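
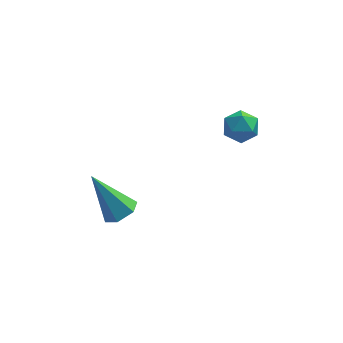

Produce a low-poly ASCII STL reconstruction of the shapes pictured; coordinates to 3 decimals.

solid 
facet normal -0.014 0.995 -0.099
outer loop
vertex 1.546 -0.367 0.294
vertex 0.801 -0.374 0.326
vertex 1.2 -0.306 0.952
endloop
endfacet
facet normal 0.580 0.781 0.233
outer loop
vertex 1.546 -0.367 0.294
vertex 1.2 -0.306 0.952
vertex 1.806 -0.737 0.888
endloop
endfacet
facet normal 0.923 0.328 -0.200
outer loop
vertex 1.546 -0.367 0.294
vertex 1.806 -0.737 0.888
vertex 1.781 -1.072 0.221
endloop
endfacet
facet normal 0.542 0.263 -0.798
outer loop
vertex 1.546 -0.367 0.294
vertex 1.781 -1.072 0.221
vertex 1.159 -0.847 -0.127
endloop
endfacet
facet normal -0.038 0.676 -0.736
outer loop
vertex 1.546 -0.367 0.294
vertex 1.159 -0.847 -0.127
vertex 0.801 -0.374 0.326
endloop
endfacet
facet normal 0.388 0.423 0.819
outer loop
vertex 1.806 -0.737 0.888
vertex 1.2 -0.306 0.952
vertex 1.221 -0.973 1.287
endloop
endfacet
facet normal -0.572 0.770 0.281
outer loop
vertex 1.2 -0.306 0.952
vertex 0.801 -0.374 0.326
vertex 0.599 -0.748 0.939
endloop
endfacet
facet normal -0.613 0.253 -0.749
outer loop
vertex 0.801 -0.374 0.326
vertex 1.159 -0.847 -0.127
vertex 0.574 -1.083 0.272
endloop
endfacet
facet normal 0.325 -0.416 -0.849
outer loop
vertex 1.159 -0.847 -0.127
vertex 1.781 -1.072 0.221
vertex 1.18 -1.514 0.208
endloop
endfacet
facet normal 0.943 -0.311 0.121
outer loop
vertex 1.781 -1.072 0.221
vertex 1.806 -0.737 0.888
vertex 1.579 -1.446 0.834
endloop
endfacet
facet normal -0.542 -0.263 0.798
outer loop
vertex 0.834 -1.453 0.866
vertex 1.221 -0.973 1.287
vertex 0.599 -0.748 0.939
endloop
endfacet
facet normal -0.923 -0.328 0.200
outer loop
vertex 0.834 -1.453 0.866
vertex 0.599 -0.748 0.939
vertex 0.574 -1.083 0.272
endloop
endfacet
facet normal -0.580 -0.781 -0.233
outer loop
vertex 0.834 -1.453 0.866
vertex 0.574 -1.083 0.272
vertex 1.18 -1.514 0.208
endloop
endfacet
facet normal 0.014 -0.995 0.099
outer loop
vertex 0.834 -1.453 0.866
vertex 1.18 -1.514 0.208
vertex 1.579 -1.446 0.834
endloop
endfacet
facet normal 0.038 -0.676 0.736
outer loop
vertex 0.834 -1.453 0.866
vertex 1.579 -1.446 0.834
vertex 1.221 -0.973 1.287
endloop
endfacet
facet normal -0.325 0.416 0.849
outer loop
vertex 0.599 -0.748 0.939
vertex 1.221 -0.973 1.287
vertex 1.2 -0.306 0.952
endloop
endfacet
facet normal -0.943 0.311 -0.121
outer loop
vertex 0.574 -1.083 0.272
vertex 0.599 -0.748 0.939
vertex 0.801 -0.374 0.326
endloop
endfacet
facet normal -0.388 -0.423 -0.819
outer loop
vertex 1.18 -1.514 0.208
vertex 0.574 -1.083 0.272
vertex 1.159 -0.847 -0.127
endloop
endfacet
facet normal 0.572 -0.770 -0.281
outer loop
vertex 1.579 -1.446 0.834
vertex 1.18 -1.514 0.208
vertex 1.781 -1.072 0.221
endloop
endfacet
facet normal 0.613 -0.253 0.749
outer loop
vertex 1.221 -0.973 1.287
vertex 1.579 -1.446 0.834
vertex 1.806 -0.737 0.888
endloop
endfacet
facet normal 0.519 -0.277 -0.809
outer loop
vertex -2.556 -3.615 -1.031
vertex -3.118 -3.924 -1.286
vertex -2.992 -3.261 -1.432
endloop
endfacet
facet normal 0.401 0.858 0.322
outer loop
vertex -2.556 -3.615 -1.031
vertex -2.992 -3.261 -1.432
vertex -4.142 -3.376 0.306
endloop
endfacet
facet normal 0.520 -0.277 -0.808
outer loop
vertex -2.992 -3.261 -1.432
vertex -3.118 -3.924 -1.286
vertex -3.554 -3.57 -1.688
endloop
endfacet
facet normal -0.398 0.894 -0.204
outer loop
vertex -2.992 -3.261 -1.432
vertex -3.554 -3.57 -1.688
vertex -4.142 -3.376 0.306
endloop
endfacet
facet normal 0.519 -0.278 -0.808
outer loop
vertex -3.554 -3.57 -1.688
vertex -3.118 -3.924 -1.286
vertex -3.68 -4.232 -1.541
endloop
endfacet
facet normal -0.950 0.116 -0.291
outer loop
vertex -3.554 -3.57 -1.688
vertex -3.68 -4.232 -1.541
vertex -4.142 -3.376 0.306
endloop
endfacet
facet normal 0.519 -0.278 -0.808
outer loop
vertex -3.68 -4.232 -1.541
vertex -3.118 -3.924 -1.286
vertex -3.245 -4.586 -1.14
endloop
endfacet
facet normal -0.702 -0.696 0.147
outer loop
vertex -3.68 -4.232 -1.541
vertex -3.245 -4.586 -1.14
vertex -4.142 -3.376 0.306
endloop
endfacet
facet normal 0.521 -0.278 -0.807
outer loop
vertex -3.245 -4.586 -1.14
vertex -3.118 -3.924 -1.286
vertex -2.683 -4.277 -0.884
endloop
endfacet
facet normal 0.096 -0.733 0.673
outer loop
vertex -3.245 -4.586 -1.14
vertex -2.683 -4.277 -0.884
vertex -4.142 -3.376 0.306
endloop
endfacet
facet normal 0.520 -0.279 -0.807
outer loop
vertex -2.683 -4.277 -0.884
vertex -3.118 -3.924 -1.286
vertex -2.556 -3.615 -1.031
endloop
endfacet
facet normal 0.648 0.045 0.760
outer loop
vertex -2.683 -4.277 -0.884
vertex -2.556 -3.615 -1.031
vertex -4.142 -3.376 0.306
endloop
endfacet

endsolid


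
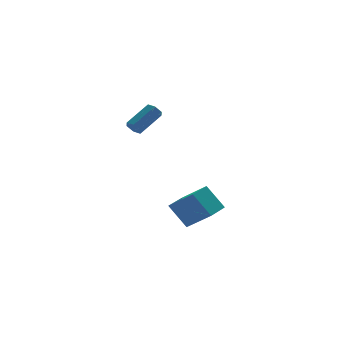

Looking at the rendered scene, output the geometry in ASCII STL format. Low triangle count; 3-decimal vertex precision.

solid 
facet normal -0.800 -0.207 -0.563
outer loop
vertex -3.168 -1.311 1.907
vertex -3.474 -1.168 2.289
vertex -3.32 -0.825 1.944
endloop
endfacet
facet normal 0.520 0.225 -0.824
outer loop
vertex -3.168 -1.311 1.907
vertex -3.32 -0.825 1.944
vertex -1.8 -0.955 2.869
endloop
endfacet
facet normal 0.520 0.226 -0.823
outer loop
vertex -1.8 -0.955 2.869
vertex -3.32 -0.825 1.944
vertex -1.952 -0.47 2.906
endloop
endfacet
facet normal 0.800 0.208 0.563
outer loop
vertex -1.8 -0.955 2.869
vertex -1.952 -0.47 2.906
vertex -2.106 -0.812 3.251
endloop
endfacet
facet normal -0.800 -0.207 -0.563
outer loop
vertex -3.32 -0.825 1.944
vertex -3.474 -1.168 2.289
vertex -3.626 -0.682 2.326
endloop
endfacet
facet normal 0.002 0.937 -0.349
outer loop
vertex -3.32 -0.825 1.944
vertex -3.626 -0.682 2.326
vertex -1.952 -0.47 2.906
endloop
endfacet
facet normal 0.002 0.937 -0.349
outer loop
vertex -1.952 -0.47 2.906
vertex -3.626 -0.682 2.326
vertex -2.258 -0.327 3.288
endloop
endfacet
facet normal 0.800 0.208 0.563
outer loop
vertex -1.952 -0.47 2.906
vertex -2.258 -0.327 3.288
vertex -2.106 -0.812 3.251
endloop
endfacet
facet normal -0.800 -0.207 -0.563
outer loop
vertex -3.626 -0.682 2.326
vertex -3.474 -1.168 2.289
vertex -3.78 -1.025 2.671
endloop
endfacet
facet normal -0.519 0.711 0.475
outer loop
vertex -3.626 -0.682 2.326
vertex -3.78 -1.025 2.671
vertex -2.258 -0.327 3.288
endloop
endfacet
facet normal -0.519 0.712 0.474
outer loop
vertex -2.258 -0.327 3.288
vertex -3.78 -1.025 2.671
vertex -2.412 -0.669 3.633
endloop
endfacet
facet normal 0.800 0.208 0.563
outer loop
vertex -2.258 -0.327 3.288
vertex -2.412 -0.669 3.633
vertex -2.106 -0.812 3.251
endloop
endfacet
facet normal -0.800 -0.208 -0.563
outer loop
vertex -3.78 -1.025 2.671
vertex -3.474 -1.168 2.289
vertex -3.628 -1.51 2.634
endloop
endfacet
facet normal -0.520 -0.226 0.824
outer loop
vertex -3.78 -1.025 2.671
vertex -3.628 -1.51 2.634
vertex -2.412 -0.669 3.633
endloop
endfacet
facet normal -0.521 -0.226 0.823
outer loop
vertex -2.412 -0.669 3.633
vertex -3.628 -1.51 2.634
vertex -2.26 -1.155 3.596
endloop
endfacet
facet normal 0.800 0.207 0.563
outer loop
vertex -2.412 -0.669 3.633
vertex -2.26 -1.155 3.596
vertex -2.106 -0.812 3.251
endloop
endfacet
facet normal -0.800 -0.208 -0.563
outer loop
vertex -3.628 -1.51 2.634
vertex -3.474 -1.168 2.289
vertex -3.322 -1.653 2.252
endloop
endfacet
facet normal -0.002 -0.937 0.349
outer loop
vertex -3.628 -1.51 2.634
vertex -3.322 -1.653 2.252
vertex -2.26 -1.155 3.596
endloop
endfacet
facet normal -0.002 -0.937 0.349
outer loop
vertex -2.26 -1.155 3.596
vertex -3.322 -1.653 2.252
vertex -1.954 -1.298 3.214
endloop
endfacet
facet normal 0.800 0.207 0.563
outer loop
vertex -2.26 -1.155 3.596
vertex -1.954 -1.298 3.214
vertex -2.106 -0.812 3.251
endloop
endfacet
facet normal -0.800 -0.208 -0.563
outer loop
vertex -3.322 -1.653 2.252
vertex -3.474 -1.168 2.289
vertex -3.168 -1.311 1.907
endloop
endfacet
facet normal 0.518 -0.712 -0.474
outer loop
vertex -3.322 -1.653 2.252
vertex -3.168 -1.311 1.907
vertex -1.954 -1.298 3.214
endloop
endfacet
facet normal 0.519 -0.711 -0.475
outer loop
vertex -1.954 -1.298 3.214
vertex -3.168 -1.311 1.907
vertex -1.8 -0.955 2.869
endloop
endfacet
facet normal 0.800 0.207 0.563
outer loop
vertex -1.954 -1.298 3.214
vertex -1.8 -0.955 2.869
vertex -2.106 -0.812 3.251
endloop
endfacet
facet normal -0.426 0.671 -0.607
outer loop
vertex -1.402 -0.942 -3.574
vertex -0.151 -0.082 -3.502
vertex -0.764 -1.757 -4.923
endloop
endfacet
facet normal -0.823 -0.566 -0.048
outer loop
vertex 0.011 -2.978 -3.818
vertex -1.402 -0.942 -3.574
vertex -0.764 -1.757 -4.923
endloop
endfacet
facet normal -0.426 0.671 -0.607
outer loop
vertex -0.764 -1.757 -4.923
vertex -0.151 -0.082 -3.502
vertex 0.487 -0.897 -4.85
endloop
endfacet
facet normal 0.376 -0.479 -0.793
outer loop
vertex 0.487 -0.897 -4.85
vertex 0.011 -2.978 -3.818
vertex -0.764 -1.757 -4.923
endloop
endfacet
facet normal -0.375 0.480 0.793
outer loop
vertex -1.402 -0.942 -3.574
vertex 0.624 -1.303 -2.397
vertex -0.151 -0.082 -3.502
endloop
endfacet
facet normal -0.823 -0.566 -0.048
outer loop
vertex -0.627 -2.163 -2.47
vertex -1.402 -0.942 -3.574
vertex 0.011 -2.978 -3.818
endloop
endfacet
facet normal -0.376 0.479 0.793
outer loop
vertex -0.627 -2.163 -2.47
vertex 0.624 -1.303 -2.397
vertex -1.402 -0.942 -3.574
endloop
endfacet
facet normal 0.823 0.566 0.048
outer loop
vertex -0.151 -0.082 -3.502
vertex 0.624 -1.303 -2.397
vertex 0.487 -0.897 -4.85
endloop
endfacet
facet normal 0.375 -0.479 -0.793
outer loop
vertex 1.262 -2.118 -3.746
vertex 0.011 -2.978 -3.818
vertex 0.487 -0.897 -4.85
endloop
endfacet
facet normal 0.823 0.566 0.048
outer loop
vertex 0.487 -0.897 -4.85
vertex 0.624 -1.303 -2.397
vertex 1.262 -2.118 -3.746
endloop
endfacet
facet normal 0.426 -0.671 0.607
outer loop
vertex 1.262 -2.118 -3.746
vertex -0.627 -2.163 -2.47
vertex 0.011 -2.978 -3.818
endloop
endfacet
facet normal 0.426 -0.671 0.607
outer loop
vertex 0.624 -1.303 -2.397
vertex -0.627 -2.163 -2.47
vertex 1.262 -2.118 -3.746
endloop
endfacet

endsolid


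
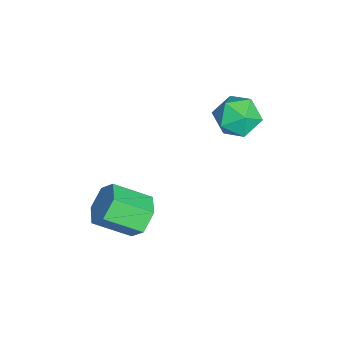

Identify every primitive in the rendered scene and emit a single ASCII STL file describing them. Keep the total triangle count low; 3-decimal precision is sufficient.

solid 
facet normal -0.094 0.845 -0.526
outer loop
vertex 1.959 -0.796 -1.585
vertex 1.567 -1.353 -2.41
vertex 0.905 -0.963 -1.665
endloop
endfacet
facet normal -0.145 0.511 0.847
outer loop
vertex 1.959 -0.796 -1.585
vertex 0.905 -0.963 -1.665
vertex 2.145 -2.47 -0.544
endloop
endfacet
facet normal -0.146 0.510 0.848
outer loop
vertex 2.145 -2.47 -0.544
vertex 0.905 -0.963 -1.665
vertex 1.091 -2.637 -0.625
endloop
endfacet
facet normal 0.094 -0.845 0.526
outer loop
vertex 2.145 -2.47 -0.544
vertex 1.091 -2.637 -0.625
vertex 1.753 -3.027 -1.37
endloop
endfacet
facet normal -0.094 0.845 -0.526
outer loop
vertex 0.905 -0.963 -1.665
vertex 1.567 -1.353 -2.41
vertex 0.513 -1.52 -2.491
endloop
endfacet
facet normal -0.926 0.120 0.359
outer loop
vertex 0.905 -0.963 -1.665
vertex 0.513 -1.52 -2.491
vertex 1.091 -2.637 -0.625
endloop
endfacet
facet normal -0.926 0.120 0.359
outer loop
vertex 1.091 -2.637 -0.625
vertex 0.513 -1.52 -2.491
vertex 0.699 -3.194 -1.45
endloop
endfacet
facet normal 0.094 -0.845 0.526
outer loop
vertex 1.091 -2.637 -0.625
vertex 0.699 -3.194 -1.45
vertex 1.753 -3.027 -1.37
endloop
endfacet
facet normal -0.094 0.845 -0.526
outer loop
vertex 0.513 -1.52 -2.491
vertex 1.567 -1.353 -2.41
vertex 1.175 -1.91 -3.236
endloop
endfacet
facet normal -0.780 -0.391 -0.489
outer loop
vertex 0.513 -1.52 -2.491
vertex 1.175 -1.91 -3.236
vertex 0.699 -3.194 -1.45
endloop
endfacet
facet normal -0.780 -0.391 -0.489
outer loop
vertex 0.699 -3.194 -1.45
vertex 1.175 -1.91 -3.236
vertex 1.361 -3.584 -2.195
endloop
endfacet
facet normal 0.094 -0.845 0.526
outer loop
vertex 0.699 -3.194 -1.45
vertex 1.361 -3.584 -2.195
vertex 1.753 -3.027 -1.37
endloop
endfacet
facet normal -0.094 0.845 -0.526
outer loop
vertex 1.175 -1.91 -3.236
vertex 1.567 -1.353 -2.41
vertex 2.229 -1.743 -3.155
endloop
endfacet
facet normal 0.146 -0.511 -0.847
outer loop
vertex 1.175 -1.91 -3.236
vertex 2.229 -1.743 -3.155
vertex 1.361 -3.584 -2.195
endloop
endfacet
facet normal 0.145 -0.510 -0.848
outer loop
vertex 1.361 -3.584 -2.195
vertex 2.229 -1.743 -3.155
vertex 2.415 -3.417 -2.115
endloop
endfacet
facet normal 0.094 -0.845 0.526
outer loop
vertex 1.361 -3.584 -2.195
vertex 2.415 -3.417 -2.115
vertex 1.753 -3.027 -1.37
endloop
endfacet
facet normal -0.094 0.845 -0.526
outer loop
vertex 2.229 -1.743 -3.155
vertex 1.567 -1.353 -2.41
vertex 2.621 -1.186 -2.33
endloop
endfacet
facet normal 0.926 -0.120 -0.359
outer loop
vertex 2.229 -1.743 -3.155
vertex 2.621 -1.186 -2.33
vertex 2.415 -3.417 -2.115
endloop
endfacet
facet normal 0.926 -0.120 -0.358
outer loop
vertex 2.415 -3.417 -2.115
vertex 2.621 -1.186 -2.33
vertex 2.807 -2.86 -1.289
endloop
endfacet
facet normal 0.094 -0.845 0.526
outer loop
vertex 2.415 -3.417 -2.115
vertex 2.807 -2.86 -1.289
vertex 1.753 -3.027 -1.37
endloop
endfacet
facet normal -0.094 0.845 -0.526
outer loop
vertex 2.621 -1.186 -2.33
vertex 1.567 -1.353 -2.41
vertex 1.959 -0.796 -1.585
endloop
endfacet
facet normal 0.780 0.391 0.489
outer loop
vertex 2.621 -1.186 -2.33
vertex 1.959 -0.796 -1.585
vertex 2.807 -2.86 -1.289
endloop
endfacet
facet normal 0.780 0.391 0.489
outer loop
vertex 2.807 -2.86 -1.289
vertex 1.959 -0.796 -1.585
vertex 2.145 -2.47 -0.544
endloop
endfacet
facet normal 0.094 -0.845 0.526
outer loop
vertex 2.807 -2.86 -1.289
vertex 2.145 -2.47 -0.544
vertex 1.753 -3.027 -1.37
endloop
endfacet
facet normal -0.419 0.864 0.280
outer loop
vertex -2.196 3.097 2.055
vertex -1.677 3.011 3.097
vertex -1.136 3.558 2.219
endloop
endfacet
facet normal -0.305 0.852 -0.425
outer loop
vertex -2.196 3.097 2.055
vertex -1.136 3.558 2.219
vertex -1.376 2.981 1.233
endloop
endfacet
facet normal -0.656 0.293 -0.696
outer loop
vertex -2.196 3.097 2.055
vertex -1.376 2.981 1.233
vertex -2.064 2.078 1.502
endloop
endfacet
facet normal -0.986 -0.042 -0.159
outer loop
vertex -2.196 3.097 2.055
vertex -2.064 2.078 1.502
vertex -2.25 2.096 2.654
endloop
endfacet
facet normal -0.840 0.311 0.444
outer loop
vertex -2.196 3.097 2.055
vertex -2.25 2.096 2.654
vertex -1.677 3.011 3.097
endloop
endfacet
facet normal 0.392 0.749 -0.534
outer loop
vertex -1.376 2.981 1.233
vertex -1.136 3.558 2.219
vertex -0.35 2.824 1.766
endloop
endfacet
facet normal 0.209 0.767 0.607
outer loop
vertex -1.136 3.558 2.219
vertex -1.677 3.011 3.097
vertex -0.536 2.842 2.918
endloop
endfacet
facet normal -0.472 -0.126 0.872
outer loop
vertex -1.677 3.011 3.097
vertex -2.25 2.096 2.654
vertex -1.224 1.939 3.187
endloop
endfacet
facet normal -0.710 -0.696 -0.104
outer loop
vertex -2.25 2.096 2.654
vertex -2.064 2.078 1.502
vertex -1.464 1.362 2.201
endloop
endfacet
facet normal -0.176 -0.156 -0.972
outer loop
vertex -2.064 2.078 1.502
vertex -1.376 2.981 1.233
vertex -0.923 1.909 1.323
endloop
endfacet
facet normal 0.986 0.042 0.159
outer loop
vertex -0.404 1.823 2.365
vertex -0.35 2.824 1.766
vertex -0.536 2.842 2.918
endloop
endfacet
facet normal 0.656 -0.293 0.696
outer loop
vertex -0.404 1.823 2.365
vertex -0.536 2.842 2.918
vertex -1.224 1.939 3.187
endloop
endfacet
facet normal 0.305 -0.852 0.425
outer loop
vertex -0.404 1.823 2.365
vertex -1.224 1.939 3.187
vertex -1.464 1.362 2.201
endloop
endfacet
facet normal 0.419 -0.864 -0.280
outer loop
vertex -0.404 1.823 2.365
vertex -1.464 1.362 2.201
vertex -0.923 1.909 1.323
endloop
endfacet
facet normal 0.840 -0.311 -0.444
outer loop
vertex -0.404 1.823 2.365
vertex -0.923 1.909 1.323
vertex -0.35 2.824 1.766
endloop
endfacet
facet normal 0.710 0.696 0.104
outer loop
vertex -0.536 2.842 2.918
vertex -0.35 2.824 1.766
vertex -1.136 3.558 2.219
endloop
endfacet
facet normal 0.176 0.156 0.972
outer loop
vertex -1.224 1.939 3.187
vertex -0.536 2.842 2.918
vertex -1.677 3.011 3.097
endloop
endfacet
facet normal -0.392 -0.749 0.534
outer loop
vertex -1.464 1.362 2.201
vertex -1.224 1.939 3.187
vertex -2.25 2.096 2.654
endloop
endfacet
facet normal -0.209 -0.767 -0.607
outer loop
vertex -0.923 1.909 1.323
vertex -1.464 1.362 2.201
vertex -2.064 2.078 1.502
endloop
endfacet
facet normal 0.472 0.126 -0.872
outer loop
vertex -0.35 2.824 1.766
vertex -0.923 1.909 1.323
vertex -1.376 2.981 1.233
endloop
endfacet

endsolid


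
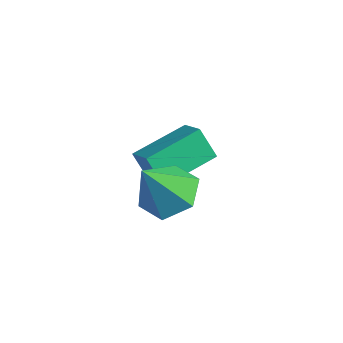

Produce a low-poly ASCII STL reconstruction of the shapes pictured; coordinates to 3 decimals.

solid 
facet normal -0.842 0.194 -0.503
outer loop
vertex -0.939 1.961 -1.423
vertex -0.773 3.652 -1.048
vertex -0.393 2.099 -2.285
endloop
endfacet
facet normal -0.096 -0.972 -0.216
outer loop
vertex 0.433 1.908 -1.792
vertex -0.939 1.961 -1.423
vertex -0.393 2.099 -2.285
endloop
endfacet
facet normal -0.842 0.195 -0.503
outer loop
vertex -0.393 2.099 -2.285
vertex -0.773 3.652 -1.048
vertex -0.226 3.789 -1.91
endloop
endfacet
facet normal 0.530 0.133 -0.837
outer loop
vertex -0.226 3.789 -1.91
vertex 0.433 1.908 -1.792
vertex -0.393 2.099 -2.285
endloop
endfacet
facet normal -0.531 -0.134 0.837
outer loop
vertex -0.939 1.961 -1.423
vertex 0.053 3.461 -0.555
vertex -0.773 3.652 -1.048
endloop
endfacet
facet normal -0.095 -0.972 -0.215
outer loop
vertex -0.114 1.771 -0.93
vertex -0.939 1.961 -1.423
vertex 0.433 1.908 -1.792
endloop
endfacet
facet normal -0.531 -0.133 0.837
outer loop
vertex -0.114 1.771 -0.93
vertex 0.053 3.461 -0.555
vertex -0.939 1.961 -1.423
endloop
endfacet
facet normal 0.096 0.972 0.215
outer loop
vertex -0.773 3.652 -1.048
vertex 0.053 3.461 -0.555
vertex -0.226 3.789 -1.91
endloop
endfacet
facet normal 0.531 0.133 -0.837
outer loop
vertex 0.599 3.599 -1.417
vertex 0.433 1.908 -1.792
vertex -0.226 3.789 -1.91
endloop
endfacet
facet normal 0.095 0.972 0.216
outer loop
vertex -0.226 3.789 -1.91
vertex 0.053 3.461 -0.555
vertex 0.599 3.599 -1.417
endloop
endfacet
facet normal 0.842 -0.194 0.503
outer loop
vertex 0.599 3.599 -1.417
vertex -0.114 1.771 -0.93
vertex 0.433 1.908 -1.792
endloop
endfacet
facet normal 0.842 -0.195 0.502
outer loop
vertex 0.053 3.461 -0.555
vertex -0.114 1.771 -0.93
vertex 0.599 3.599 -1.417
endloop
endfacet
facet normal 0.035 0.522 -0.852
outer loop
vertex 2.95 -0.224 0.017
vertex 2.467 0.392 0.374
vertex 3.324 0.429 0.432
endloop
endfacet
facet normal 0.795 -0.576 0.191
outer loop
vertex 2.95 -0.224 0.017
vertex 3.324 0.429 0.432
vertex 2.413 -0.412 1.686
endloop
endfacet
facet normal 0.035 0.522 -0.852
outer loop
vertex 3.324 0.429 0.432
vertex 2.467 0.392 0.374
vertex 2.842 1.045 0.789
endloop
endfacet
facet normal 0.729 0.190 0.657
outer loop
vertex 3.324 0.429 0.432
vertex 2.842 1.045 0.789
vertex 2.413 -0.412 1.686
endloop
endfacet
facet normal 0.035 0.522 -0.852
outer loop
vertex 2.842 1.045 0.789
vertex 2.467 0.392 0.374
vertex 1.984 1.007 0.731
endloop
endfacet
facet normal -0.081 0.540 0.838
outer loop
vertex 2.842 1.045 0.789
vertex 1.984 1.007 0.731
vertex 2.413 -0.412 1.686
endloop
endfacet
facet normal 0.035 0.522 -0.852
outer loop
vertex 1.984 1.007 0.731
vertex 2.467 0.392 0.374
vertex 1.61 0.354 0.315
endloop
endfacet
facet normal -0.825 0.122 0.551
outer loop
vertex 1.984 1.007 0.731
vertex 1.61 0.354 0.315
vertex 2.413 -0.412 1.686
endloop
endfacet
facet normal 0.036 0.522 -0.852
outer loop
vertex 1.61 0.354 0.315
vertex 2.467 0.392 0.374
vertex 2.093 -0.262 -0.042
endloop
endfacet
facet normal -0.760 -0.645 0.085
outer loop
vertex 1.61 0.354 0.315
vertex 2.093 -0.262 -0.042
vertex 2.413 -0.412 1.686
endloop
endfacet
facet normal 0.036 0.522 -0.852
outer loop
vertex 2.093 -0.262 -0.042
vertex 2.467 0.392 0.374
vertex 2.95 -0.224 0.017
endloop
endfacet
facet normal 0.051 -0.994 -0.096
outer loop
vertex 2.093 -0.262 -0.042
vertex 2.95 -0.224 0.017
vertex 2.413 -0.412 1.686
endloop
endfacet

endsolid


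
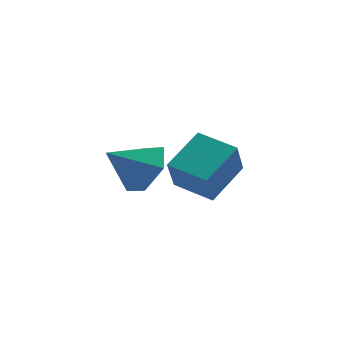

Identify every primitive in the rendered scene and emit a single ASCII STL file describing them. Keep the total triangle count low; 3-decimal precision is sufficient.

solid 
facet normal 0.795 -0.068 -0.602
outer loop
vertex -0.36 -0.714 -1.724
vertex -0.881 -0.774 -2.405
vertex -0.611 -0.003 -2.136
endloop
endfacet
facet normal 0.059 0.516 0.855
outer loop
vertex -0.36 -0.714 -1.724
vertex -0.611 -0.003 -2.136
vertex -1.899 -0.686 -1.635
endloop
endfacet
facet normal 0.796 -0.069 -0.602
outer loop
vertex -0.611 -0.003 -2.136
vertex -0.881 -0.774 -2.405
vertex -1.132 -0.062 -2.818
endloop
endfacet
facet normal -0.389 0.895 0.220
outer loop
vertex -0.611 -0.003 -2.136
vertex -1.132 -0.062 -2.818
vertex -1.899 -0.686 -1.635
endloop
endfacet
facet normal 0.796 -0.069 -0.602
outer loop
vertex -1.132 -0.062 -2.818
vertex -0.881 -0.774 -2.405
vertex -1.402 -0.833 -3.087
endloop
endfacet
facet normal -0.848 0.413 -0.332
outer loop
vertex -1.132 -0.062 -2.818
vertex -1.402 -0.833 -3.087
vertex -1.899 -0.686 -1.635
endloop
endfacet
facet normal 0.796 -0.069 -0.602
outer loop
vertex -1.402 -0.833 -3.087
vertex -0.881 -0.774 -2.405
vertex -1.151 -1.545 -2.674
endloop
endfacet
facet normal -0.859 -0.447 -0.249
outer loop
vertex -1.402 -0.833 -3.087
vertex -1.151 -1.545 -2.674
vertex -1.899 -0.686 -1.635
endloop
endfacet
facet normal 0.795 -0.068 -0.602
outer loop
vertex -1.151 -1.545 -2.674
vertex -0.881 -0.774 -2.405
vertex -0.63 -1.485 -1.993
endloop
endfacet
facet normal -0.411 -0.826 0.387
outer loop
vertex -1.151 -1.545 -2.674
vertex -0.63 -1.485 -1.993
vertex -1.899 -0.686 -1.635
endloop
endfacet
facet normal 0.795 -0.068 -0.602
outer loop
vertex -0.63 -1.485 -1.993
vertex -0.881 -0.774 -2.405
vertex -0.36 -0.714 -1.724
endloop
endfacet
facet normal 0.048 -0.344 0.938
outer loop
vertex -0.63 -1.485 -1.993
vertex -0.36 -0.714 -1.724
vertex -1.899 -0.686 -1.635
endloop
endfacet
facet normal -0.580 0.807 0.109
outer loop
vertex 0.309 1.027 -3.594
vertex 1.454 1.769 -2.996
vertex 0.638 1.413 -4.704
endloop
endfacet
facet normal -0.769 -0.498 -0.401
outer loop
vertex 1.386 0.371 -4.844
vertex 0.309 1.027 -3.594
vertex 0.638 1.413 -4.704
endloop
endfacet
facet normal -0.580 0.807 0.109
outer loop
vertex 0.638 1.413 -4.704
vertex 1.454 1.769 -2.996
vertex 1.783 2.155 -4.105
endloop
endfacet
facet normal 0.271 0.316 -0.909
outer loop
vertex 1.783 2.155 -4.105
vertex 1.386 0.371 -4.844
vertex 0.638 1.413 -4.704
endloop
endfacet
facet normal -0.270 -0.316 0.909
outer loop
vertex 0.309 1.027 -3.594
vertex 2.202 0.727 -3.136
vertex 1.454 1.769 -2.996
endloop
endfacet
facet normal -0.769 -0.498 -0.401
outer loop
vertex 1.057 -0.015 -3.735
vertex 0.309 1.027 -3.594
vertex 1.386 0.371 -4.844
endloop
endfacet
facet normal -0.270 -0.317 0.909
outer loop
vertex 1.057 -0.015 -3.735
vertex 2.202 0.727 -3.136
vertex 0.309 1.027 -3.594
endloop
endfacet
facet normal 0.769 0.498 0.401
outer loop
vertex 1.454 1.769 -2.996
vertex 2.202 0.727 -3.136
vertex 1.783 2.155 -4.105
endloop
endfacet
facet normal 0.270 0.317 -0.909
outer loop
vertex 2.531 1.113 -4.246
vertex 1.386 0.371 -4.844
vertex 1.783 2.155 -4.105
endloop
endfacet
facet normal 0.769 0.498 0.401
outer loop
vertex 1.783 2.155 -4.105
vertex 2.202 0.727 -3.136
vertex 2.531 1.113 -4.246
endloop
endfacet
facet normal 0.580 -0.807 -0.109
outer loop
vertex 2.531 1.113 -4.246
vertex 1.057 -0.015 -3.735
vertex 1.386 0.371 -4.844
endloop
endfacet
facet normal 0.580 -0.807 -0.109
outer loop
vertex 2.202 0.727 -3.136
vertex 1.057 -0.015 -3.735
vertex 2.531 1.113 -4.246
endloop
endfacet

endsolid


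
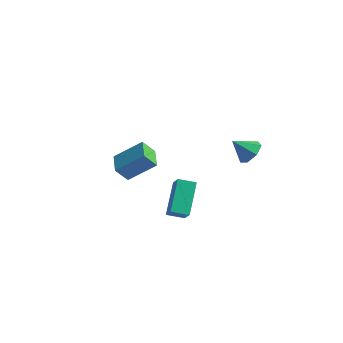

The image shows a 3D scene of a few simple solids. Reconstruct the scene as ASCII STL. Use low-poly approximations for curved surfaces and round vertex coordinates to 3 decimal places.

solid 
facet normal 0.684 0.288 -0.671
outer loop
vertex 4.364 -1.601 3.569
vertex 3.84 -1.177 3.217
vertex 4.31 -0.979 3.781
endloop
endfacet
facet normal 0.292 -0.286 0.913
outer loop
vertex 4.364 -1.601 3.569
vertex 4.31 -0.979 3.781
vertex 3.02 -1.523 4.023
endloop
endfacet
facet normal 0.684 0.288 -0.671
outer loop
vertex 4.31 -0.979 3.781
vertex 3.84 -1.177 3.217
vertex 3.902 -0.506 3.568
endloop
endfacet
facet normal -0.002 0.409 0.912
outer loop
vertex 4.31 -0.979 3.781
vertex 3.902 -0.506 3.568
vertex 3.02 -1.523 4.023
endloop
endfacet
facet normal 0.683 0.288 -0.671
outer loop
vertex 3.902 -0.506 3.568
vertex 3.84 -1.177 3.217
vertex 3.447 -0.539 3.091
endloop
endfacet
facet normal -0.548 0.688 0.475
outer loop
vertex 3.902 -0.506 3.568
vertex 3.447 -0.539 3.091
vertex 3.02 -1.523 4.023
endloop
endfacet
facet normal 0.682 0.288 -0.672
outer loop
vertex 3.447 -0.539 3.091
vertex 3.84 -1.177 3.217
vertex 3.288 -1.052 2.71
endloop
endfacet
facet normal -0.937 0.342 -0.069
outer loop
vertex 3.447 -0.539 3.091
vertex 3.288 -1.052 2.71
vertex 3.02 -1.523 4.023
endloop
endfacet
facet normal 0.682 0.288 -0.672
outer loop
vertex 3.288 -1.052 2.71
vertex 3.84 -1.177 3.217
vertex 3.545 -1.66 2.71
endloop
endfacet
facet normal -0.875 -0.370 -0.311
outer loop
vertex 3.288 -1.052 2.71
vertex 3.545 -1.66 2.71
vertex 3.02 -1.523 4.023
endloop
endfacet
facet normal 0.683 0.287 -0.671
outer loop
vertex 3.545 -1.66 2.71
vertex 3.84 -1.177 3.217
vertex 4.023 -1.904 3.092
endloop
endfacet
facet normal -0.409 -0.910 -0.069
outer loop
vertex 3.545 -1.66 2.71
vertex 4.023 -1.904 3.092
vertex 3.02 -1.523 4.023
endloop
endfacet
facet normal 0.683 0.287 -0.671
outer loop
vertex 4.023 -1.904 3.092
vertex 3.84 -1.177 3.217
vertex 4.364 -1.601 3.569
endloop
endfacet
facet normal 0.110 -0.873 0.476
outer loop
vertex 4.023 -1.904 3.092
vertex 4.364 -1.601 3.569
vertex 3.02 -1.523 4.023
endloop
endfacet
facet normal -0.544 0.837 0.060
outer loop
vertex -3.813 -1.082 -0.231
vertex -2.557 -0.346 0.877
vertex -3.306 -0.693 -1.064
endloop
endfacet
facet normal -0.686 -0.402 -0.606
outer loop
vertex -2.643 -1.714 -1.137
vertex -3.813 -1.082 -0.231
vertex -3.306 -0.693 -1.064
endloop
endfacet
facet normal -0.544 0.837 0.060
outer loop
vertex -3.306 -0.693 -1.064
vertex -2.557 -0.346 0.877
vertex -2.05 0.043 0.044
endloop
endfacet
facet normal 0.483 0.370 -0.793
outer loop
vertex -2.05 0.043 0.044
vertex -2.643 -1.714 -1.137
vertex -3.306 -0.693 -1.064
endloop
endfacet
facet normal -0.483 -0.370 0.793
outer loop
vertex -3.813 -1.082 -0.231
vertex -1.894 -1.367 0.804
vertex -2.557 -0.346 0.877
endloop
endfacet
facet normal -0.686 -0.402 -0.606
outer loop
vertex -3.15 -2.103 -0.304
vertex -3.813 -1.082 -0.231
vertex -2.643 -1.714 -1.137
endloop
endfacet
facet normal -0.483 -0.370 0.793
outer loop
vertex -3.15 -2.103 -0.304
vertex -1.894 -1.367 0.804
vertex -3.813 -1.082 -0.231
endloop
endfacet
facet normal 0.686 0.402 0.606
outer loop
vertex -2.557 -0.346 0.877
vertex -1.894 -1.367 0.804
vertex -2.05 0.043 0.044
endloop
endfacet
facet normal 0.483 0.370 -0.793
outer loop
vertex -1.387 -0.978 -0.029
vertex -2.643 -1.714 -1.137
vertex -2.05 0.043 0.044
endloop
endfacet
facet normal 0.686 0.402 0.606
outer loop
vertex -2.05 0.043 0.044
vertex -1.894 -1.367 0.804
vertex -1.387 -0.978 -0.029
endloop
endfacet
facet normal 0.544 -0.837 -0.060
outer loop
vertex -1.387 -0.978 -0.029
vertex -3.15 -2.103 -0.304
vertex -2.643 -1.714 -1.137
endloop
endfacet
facet normal 0.544 -0.837 -0.060
outer loop
vertex -1.894 -1.367 0.804
vertex -3.15 -2.103 -0.304
vertex -1.387 -0.978 -0.029
endloop
endfacet
facet normal -0.868 -0.428 0.253
outer loop
vertex 0.699 -2.678 1.055
vertex 0.122 -2.082 0.081
vertex 1.102 -4.181 -0.104
endloop
endfacet
facet normal 0.451 -0.466 0.761
outer loop
vertex 1.918 -3.778 -0.341
vertex 0.699 -2.678 1.055
vertex 1.102 -4.181 -0.104
endloop
endfacet
facet normal -0.868 -0.428 0.252
outer loop
vertex 1.102 -4.181 -0.104
vertex 0.122 -2.082 0.081
vertex 0.525 -3.584 -1.078
endloop
endfacet
facet normal 0.209 -0.774 -0.598
outer loop
vertex 0.525 -3.584 -1.078
vertex 1.918 -3.778 -0.341
vertex 1.102 -4.181 -0.104
endloop
endfacet
facet normal -0.209 0.774 0.597
outer loop
vertex 0.699 -2.678 1.055
vertex 0.938 -1.679 -0.156
vertex 0.122 -2.082 0.081
endloop
endfacet
facet normal 0.451 -0.466 0.761
outer loop
vertex 1.515 -2.276 0.818
vertex 0.699 -2.678 1.055
vertex 1.918 -3.778 -0.341
endloop
endfacet
facet normal -0.208 0.774 0.598
outer loop
vertex 1.515 -2.276 0.818
vertex 0.938 -1.679 -0.156
vertex 0.699 -2.678 1.055
endloop
endfacet
facet normal -0.451 0.466 -0.761
outer loop
vertex 0.122 -2.082 0.081
vertex 0.938 -1.679 -0.156
vertex 0.525 -3.584 -1.078
endloop
endfacet
facet normal 0.208 -0.775 -0.597
outer loop
vertex 1.341 -3.182 -1.315
vertex 1.918 -3.778 -0.341
vertex 0.525 -3.584 -1.078
endloop
endfacet
facet normal -0.451 0.466 -0.761
outer loop
vertex 0.525 -3.584 -1.078
vertex 0.938 -1.679 -0.156
vertex 1.341 -3.182 -1.315
endloop
endfacet
facet normal 0.868 0.428 -0.252
outer loop
vertex 1.341 -3.182 -1.315
vertex 1.515 -2.276 0.818
vertex 1.918 -3.778 -0.341
endloop
endfacet
facet normal 0.868 0.427 -0.252
outer loop
vertex 0.938 -1.679 -0.156
vertex 1.515 -2.276 0.818
vertex 1.341 -3.182 -1.315
endloop
endfacet

endsolid


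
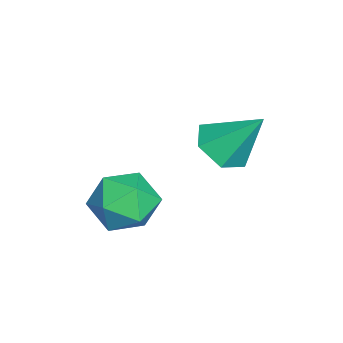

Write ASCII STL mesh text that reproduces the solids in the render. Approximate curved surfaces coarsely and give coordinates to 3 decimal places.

solid 
facet normal -0.120 -0.631 -0.766
outer loop
vertex 1.538 -0.207 1.161
vertex 0.911 0.378 0.777
vertex 1.823 0.462 0.565
endloop
endfacet
facet normal 0.911 -0.022 0.411
outer loop
vertex 1.538 -0.207 1.161
vertex 1.823 0.462 0.565
vertex 1.129 1.522 2.163
endloop
endfacet
facet normal -0.120 -0.631 -0.766
outer loop
vertex 1.823 0.462 0.565
vertex 0.911 0.378 0.777
vertex 1.196 1.047 0.181
endloop
endfacet
facet normal 0.720 0.680 -0.139
outer loop
vertex 1.823 0.462 0.565
vertex 1.196 1.047 0.181
vertex 1.129 1.522 2.163
endloop
endfacet
facet normal -0.121 -0.631 -0.766
outer loop
vertex 1.196 1.047 0.181
vertex 0.911 0.378 0.777
vertex 0.284 0.964 0.393
endloop
endfacet
facet normal -0.142 0.961 -0.235
outer loop
vertex 1.196 1.047 0.181
vertex 0.284 0.964 0.393
vertex 1.129 1.522 2.163
endloop
endfacet
facet normal -0.121 -0.631 -0.766
outer loop
vertex 0.284 0.964 0.393
vertex 0.911 0.378 0.777
vertex -0.001 0.295 0.989
endloop
endfacet
facet normal -0.813 0.540 0.218
outer loop
vertex 0.284 0.964 0.393
vertex -0.001 0.295 0.989
vertex 1.129 1.522 2.163
endloop
endfacet
facet normal -0.120 -0.632 -0.766
outer loop
vertex -0.001 0.295 0.989
vertex 0.911 0.378 0.777
vertex 0.626 -0.29 1.373
endloop
endfacet
facet normal -0.621 -0.162 0.767
outer loop
vertex -0.001 0.295 0.989
vertex 0.626 -0.29 1.373
vertex 1.129 1.522 2.163
endloop
endfacet
facet normal -0.120 -0.632 -0.766
outer loop
vertex 0.626 -0.29 1.373
vertex 0.911 0.378 0.777
vertex 1.538 -0.207 1.161
endloop
endfacet
facet normal 0.241 -0.443 0.863
outer loop
vertex 0.626 -0.29 1.373
vertex 1.538 -0.207 1.161
vertex 1.129 1.522 2.163
endloop
endfacet
facet normal -0.686 0.708 0.169
outer loop
vertex 2.943 -0.983 -0.049
vertex 2.195 -1.591 -0.542
vertex 2.356 -1.689 0.525
endloop
endfacet
facet normal -0.188 0.709 0.680
outer loop
vertex 2.943 -0.983 -0.049
vertex 2.356 -1.689 0.525
vertex 3.418 -1.588 0.714
endloop
endfacet
facet normal 0.445 0.816 0.370
outer loop
vertex 2.943 -0.983 -0.049
vertex 3.418 -1.588 0.714
vertex 3.913 -1.427 -0.236
endloop
endfacet
facet normal 0.339 0.880 -0.332
outer loop
vertex 2.943 -0.983 -0.049
vertex 3.913 -1.427 -0.236
vertex 3.157 -1.429 -1.012
endloop
endfacet
facet normal -0.360 0.813 -0.457
outer loop
vertex 2.943 -0.983 -0.049
vertex 3.157 -1.429 -1.012
vertex 2.195 -1.591 -0.542
endloop
endfacet
facet normal -0.181 0.062 0.982
outer loop
vertex 3.418 -1.588 0.714
vertex 2.356 -1.689 0.525
vertex 2.963 -2.571 0.692
endloop
endfacet
facet normal -0.986 0.060 0.154
outer loop
vertex 2.356 -1.689 0.525
vertex 2.195 -1.591 -0.542
vertex 2.207 -2.573 -0.084
endloop
endfacet
facet normal -0.458 0.231 -0.858
outer loop
vertex 2.195 -1.591 -0.542
vertex 3.157 -1.429 -1.012
vertex 2.702 -2.412 -1.034
endloop
endfacet
facet normal 0.673 0.339 -0.657
outer loop
vertex 3.157 -1.429 -1.012
vertex 3.913 -1.427 -0.236
vertex 3.764 -2.311 -0.845
endloop
endfacet
facet normal 0.845 0.234 0.480
outer loop
vertex 3.913 -1.427 -0.236
vertex 3.418 -1.588 0.714
vertex 3.925 -2.409 0.222
endloop
endfacet
facet normal -0.339 -0.880 0.332
outer loop
vertex 3.177 -3.017 -0.271
vertex 2.963 -2.571 0.692
vertex 2.207 -2.573 -0.084
endloop
endfacet
facet normal -0.445 -0.816 -0.370
outer loop
vertex 3.177 -3.017 -0.271
vertex 2.207 -2.573 -0.084
vertex 2.702 -2.412 -1.034
endloop
endfacet
facet normal 0.188 -0.709 -0.680
outer loop
vertex 3.177 -3.017 -0.271
vertex 2.702 -2.412 -1.034
vertex 3.764 -2.311 -0.845
endloop
endfacet
facet normal 0.686 -0.708 -0.169
outer loop
vertex 3.177 -3.017 -0.271
vertex 3.764 -2.311 -0.845
vertex 3.925 -2.409 0.222
endloop
endfacet
facet normal 0.360 -0.813 0.457
outer loop
vertex 3.177 -3.017 -0.271
vertex 3.925 -2.409 0.222
vertex 2.963 -2.571 0.692
endloop
endfacet
facet normal -0.673 -0.339 0.657
outer loop
vertex 2.207 -2.573 -0.084
vertex 2.963 -2.571 0.692
vertex 2.356 -1.689 0.525
endloop
endfacet
facet normal -0.845 -0.234 -0.480
outer loop
vertex 2.702 -2.412 -1.034
vertex 2.207 -2.573 -0.084
vertex 2.195 -1.591 -0.542
endloop
endfacet
facet normal 0.181 -0.062 -0.982
outer loop
vertex 3.764 -2.311 -0.845
vertex 2.702 -2.412 -1.034
vertex 3.157 -1.429 -1.012
endloop
endfacet
facet normal 0.986 -0.060 -0.154
outer loop
vertex 3.925 -2.409 0.222
vertex 3.764 -2.311 -0.845
vertex 3.913 -1.427 -0.236
endloop
endfacet
facet normal 0.458 -0.231 0.858
outer loop
vertex 2.963 -2.571 0.692
vertex 3.925 -2.409 0.222
vertex 3.418 -1.588 0.714
endloop
endfacet

endsolid


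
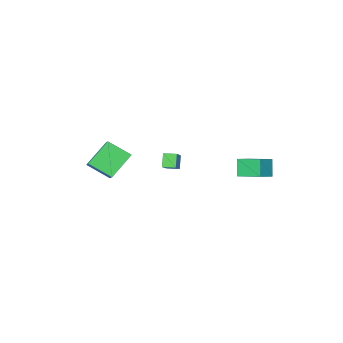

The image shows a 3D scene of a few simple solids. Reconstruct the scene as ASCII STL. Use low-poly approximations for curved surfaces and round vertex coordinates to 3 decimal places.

solid 
facet normal -0.568 0.640 -0.518
outer loop
vertex 2.264 -4.106 -1.719
vertex 2.718 -2.998 -0.849
vertex 3.8 -3.755 -2.968
endloop
endfacet
facet normal -0.307 -0.749 -0.588
outer loop
vertex 4.782 -4.862 -2.071
vertex 2.264 -4.106 -1.719
vertex 3.8 -3.755 -2.968
endloop
endfacet
facet normal -0.568 0.640 -0.518
outer loop
vertex 3.8 -3.755 -2.968
vertex 2.718 -2.998 -0.849
vertex 4.254 -2.647 -2.098
endloop
endfacet
facet normal 0.764 0.175 -0.621
outer loop
vertex 4.254 -2.647 -2.098
vertex 4.782 -4.862 -2.071
vertex 3.8 -3.755 -2.968
endloop
endfacet
facet normal -0.764 -0.175 0.621
outer loop
vertex 2.264 -4.106 -1.719
vertex 3.7 -4.105 0.048
vertex 2.718 -2.998 -0.849
endloop
endfacet
facet normal -0.307 -0.749 -0.588
outer loop
vertex 3.246 -5.213 -0.822
vertex 2.264 -4.106 -1.719
vertex 4.782 -4.862 -2.071
endloop
endfacet
facet normal -0.764 -0.175 0.621
outer loop
vertex 3.246 -5.213 -0.822
vertex 3.7 -4.105 0.048
vertex 2.264 -4.106 -1.719
endloop
endfacet
facet normal 0.307 0.749 0.588
outer loop
vertex 2.718 -2.998 -0.849
vertex 3.7 -4.105 0.048
vertex 4.254 -2.647 -2.098
endloop
endfacet
facet normal 0.764 0.175 -0.621
outer loop
vertex 5.236 -3.754 -1.201
vertex 4.782 -4.862 -2.071
vertex 4.254 -2.647 -2.098
endloop
endfacet
facet normal 0.307 0.749 0.588
outer loop
vertex 4.254 -2.647 -2.098
vertex 3.7 -4.105 0.048
vertex 5.236 -3.754 -1.201
endloop
endfacet
facet normal 0.568 -0.640 0.518
outer loop
vertex 5.236 -3.754 -1.201
vertex 3.246 -5.213 -0.822
vertex 4.782 -4.862 -2.071
endloop
endfacet
facet normal 0.568 -0.640 0.518
outer loop
vertex 3.7 -4.105 0.048
vertex 3.246 -5.213 -0.822
vertex 5.236 -3.754 -1.201
endloop
endfacet
facet normal -0.891 -0.213 -0.401
outer loop
vertex -2.102 2.352 0.155
vertex -2.719 3.836 0.739
vertex -1.761 2.909 -0.899
endloop
endfacet
facet normal 0.361 -0.868 -0.342
outer loop
vertex -0.781 3.144 -0.459
vertex -2.102 2.352 0.155
vertex -1.761 2.909 -0.899
endloop
endfacet
facet normal -0.891 -0.214 -0.400
outer loop
vertex -1.761 2.909 -0.899
vertex -2.719 3.836 0.739
vertex -2.379 4.393 -0.315
endloop
endfacet
facet normal 0.274 0.449 -0.850
outer loop
vertex -2.379 4.393 -0.315
vertex -0.781 3.144 -0.459
vertex -1.761 2.909 -0.899
endloop
endfacet
facet normal -0.274 -0.449 0.851
outer loop
vertex -2.102 2.352 0.155
vertex -1.739 4.071 1.179
vertex -2.719 3.836 0.739
endloop
endfacet
facet normal 0.361 -0.868 -0.342
outer loop
vertex -1.121 2.587 0.595
vertex -2.102 2.352 0.155
vertex -0.781 3.144 -0.459
endloop
endfacet
facet normal -0.274 -0.449 0.851
outer loop
vertex -1.121 2.587 0.595
vertex -1.739 4.071 1.179
vertex -2.102 2.352 0.155
endloop
endfacet
facet normal -0.361 0.867 0.342
outer loop
vertex -2.719 3.836 0.739
vertex -1.739 4.071 1.179
vertex -2.379 4.393 -0.315
endloop
endfacet
facet normal 0.274 0.449 -0.851
outer loop
vertex -1.398 4.628 0.125
vertex -0.781 3.144 -0.459
vertex -2.379 4.393 -0.315
endloop
endfacet
facet normal -0.361 0.868 0.342
outer loop
vertex -2.379 4.393 -0.315
vertex -1.739 4.071 1.179
vertex -1.398 4.628 0.125
endloop
endfacet
facet normal 0.891 0.213 0.400
outer loop
vertex -1.398 4.628 0.125
vertex -1.121 2.587 0.595
vertex -0.781 3.144 -0.459
endloop
endfacet
facet normal 0.891 0.213 0.401
outer loop
vertex -1.739 4.071 1.179
vertex -1.121 2.587 0.595
vertex -1.398 4.628 0.125
endloop
endfacet
facet normal -0.776 0.630 0.027
outer loop
vertex 0.63 -0.811 -0.387
vertex 1.562 0.293 0.652
vertex 0.977 -0.348 -1.191
endloop
endfacet
facet normal -0.524 -0.620 -0.583
outer loop
vertex 1.598 -0.853 -1.212
vertex 0.63 -0.811 -0.387
vertex 0.977 -0.348 -1.191
endloop
endfacet
facet normal -0.776 0.631 0.027
outer loop
vertex 0.977 -0.348 -1.191
vertex 1.562 0.293 0.652
vertex 1.91 0.755 -0.151
endloop
endfacet
facet normal 0.352 0.467 -0.811
outer loop
vertex 1.91 0.755 -0.151
vertex 1.598 -0.853 -1.212
vertex 0.977 -0.348 -1.191
endloop
endfacet
facet normal -0.352 -0.467 0.811
outer loop
vertex 0.63 -0.811 -0.387
vertex 2.183 -0.212 0.631
vertex 1.562 0.293 0.652
endloop
endfacet
facet normal -0.524 -0.620 -0.584
outer loop
vertex 1.25 -1.315 -0.409
vertex 0.63 -0.811 -0.387
vertex 1.598 -0.853 -1.212
endloop
endfacet
facet normal -0.351 -0.468 0.811
outer loop
vertex 1.25 -1.315 -0.409
vertex 2.183 -0.212 0.631
vertex 0.63 -0.811 -0.387
endloop
endfacet
facet normal 0.524 0.620 0.584
outer loop
vertex 1.562 0.293 0.652
vertex 2.183 -0.212 0.631
vertex 1.91 0.755 -0.151
endloop
endfacet
facet normal 0.351 0.467 -0.811
outer loop
vertex 2.53 0.251 -0.173
vertex 1.598 -0.853 -1.212
vertex 1.91 0.755 -0.151
endloop
endfacet
facet normal 0.525 0.620 0.583
outer loop
vertex 1.91 0.755 -0.151
vertex 2.183 -0.212 0.631
vertex 2.53 0.251 -0.173
endloop
endfacet
facet normal 0.776 -0.630 -0.026
outer loop
vertex 2.53 0.251 -0.173
vertex 1.25 -1.315 -0.409
vertex 1.598 -0.853 -1.212
endloop
endfacet
facet normal 0.776 -0.630 -0.028
outer loop
vertex 2.183 -0.212 0.631
vertex 1.25 -1.315 -0.409
vertex 2.53 0.251 -0.173
endloop
endfacet

endsolid


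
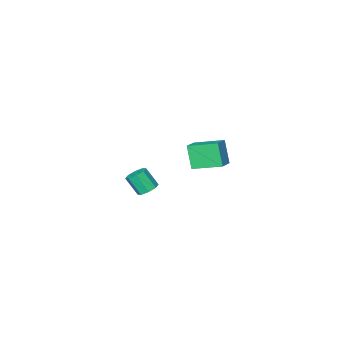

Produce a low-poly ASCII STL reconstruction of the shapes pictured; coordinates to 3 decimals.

solid 
facet normal -0.803 -0.500 -0.323
outer loop
vertex -3.578 -2.682 -2.093
vertex -4.505 -1.483 -1.645
vertex -3.434 -2.102 -3.348
endloop
endfacet
facet normal 0.586 -0.759 -0.283
outer loop
vertex -2.655 -1.617 -3.035
vertex -3.578 -2.682 -2.093
vertex -3.434 -2.102 -3.348
endloop
endfacet
facet normal -0.803 -0.500 -0.323
outer loop
vertex -3.434 -2.102 -3.348
vertex -4.505 -1.483 -1.645
vertex -4.361 -0.903 -2.9
endloop
endfacet
facet normal 0.103 0.417 -0.903
outer loop
vertex -4.361 -0.903 -2.9
vertex -2.655 -1.617 -3.035
vertex -3.434 -2.102 -3.348
endloop
endfacet
facet normal -0.103 -0.417 0.903
outer loop
vertex -3.578 -2.682 -2.093
vertex -3.726 -0.998 -1.332
vertex -4.505 -1.483 -1.645
endloop
endfacet
facet normal 0.586 -0.759 -0.283
outer loop
vertex -2.799 -2.197 -1.78
vertex -3.578 -2.682 -2.093
vertex -2.655 -1.617 -3.035
endloop
endfacet
facet normal -0.103 -0.417 0.903
outer loop
vertex -2.799 -2.197 -1.78
vertex -3.726 -0.998 -1.332
vertex -3.578 -2.682 -2.093
endloop
endfacet
facet normal -0.586 0.759 0.283
outer loop
vertex -4.505 -1.483 -1.645
vertex -3.726 -0.998 -1.332
vertex -4.361 -0.903 -2.9
endloop
endfacet
facet normal 0.103 0.417 -0.903
outer loop
vertex -3.582 -0.418 -2.587
vertex -2.655 -1.617 -3.035
vertex -4.361 -0.903 -2.9
endloop
endfacet
facet normal -0.586 0.759 0.283
outer loop
vertex -4.361 -0.903 -2.9
vertex -3.726 -0.998 -1.332
vertex -3.582 -0.418 -2.587
endloop
endfacet
facet normal 0.803 0.500 0.323
outer loop
vertex -3.582 -0.418 -2.587
vertex -2.799 -2.197 -1.78
vertex -2.655 -1.617 -3.035
endloop
endfacet
facet normal 0.803 0.500 0.323
outer loop
vertex -3.726 -0.998 -1.332
vertex -2.799 -2.197 -1.78
vertex -3.582 -0.418 -2.587
endloop
endfacet
facet normal -0.264 0.507 -0.821
outer loop
vertex 2.837 1.838 -0.771
vertex 2.4 2.009 -0.525
vertex 2.897 2.188 -0.574
endloop
endfacet
facet normal 0.953 0.007 -0.303
outer loop
vertex 2.837 1.838 -0.771
vertex 2.897 2.188 -0.574
vertex 3.117 1.3 0.098
endloop
endfacet
facet normal 0.953 0.007 -0.303
outer loop
vertex 3.117 1.3 0.098
vertex 2.897 2.188 -0.574
vertex 3.177 1.649 0.295
endloop
endfacet
facet normal 0.264 -0.508 0.820
outer loop
vertex 3.117 1.3 0.098
vertex 3.177 1.649 0.295
vertex 2.68 1.471 0.345
endloop
endfacet
facet normal -0.264 0.508 -0.820
outer loop
vertex 2.897 2.188 -0.574
vertex 2.4 2.009 -0.525
vertex 2.665 2.432 -0.348
endloop
endfacet
facet normal 0.777 0.616 0.132
outer loop
vertex 2.897 2.188 -0.574
vertex 2.665 2.432 -0.348
vertex 3.177 1.649 0.295
endloop
endfacet
facet normal 0.777 0.616 0.131
outer loop
vertex 3.177 1.649 0.295
vertex 2.665 2.432 -0.348
vertex 2.945 1.894 0.521
endloop
endfacet
facet normal 0.264 -0.507 0.821
outer loop
vertex 3.177 1.649 0.295
vertex 2.945 1.894 0.521
vertex 2.68 1.471 0.345
endloop
endfacet
facet normal -0.265 0.509 -0.819
outer loop
vertex 2.665 2.432 -0.348
vertex 2.4 2.009 -0.525
vertex 2.279 2.429 -0.225
endloop
endfacet
facet normal 0.148 0.862 0.486
outer loop
vertex 2.665 2.432 -0.348
vertex 2.279 2.429 -0.225
vertex 2.945 1.894 0.521
endloop
endfacet
facet normal 0.148 0.862 0.486
outer loop
vertex 2.945 1.894 0.521
vertex 2.279 2.429 -0.225
vertex 2.559 1.891 0.644
endloop
endfacet
facet normal 0.265 -0.507 0.820
outer loop
vertex 2.945 1.894 0.521
vertex 2.559 1.891 0.644
vertex 2.68 1.471 0.345
endloop
endfacet
facet normal -0.264 0.509 -0.819
outer loop
vertex 2.279 2.429 -0.225
vertex 2.4 2.009 -0.525
vertex 1.963 2.18 -0.278
endloop
endfacet
facet normal -0.569 0.604 0.557
outer loop
vertex 2.279 2.429 -0.225
vertex 1.963 2.18 -0.278
vertex 2.559 1.891 0.644
endloop
endfacet
facet normal -0.569 0.604 0.557
outer loop
vertex 2.559 1.891 0.644
vertex 1.963 2.18 -0.278
vertex 2.243 1.642 0.591
endloop
endfacet
facet normal 0.263 -0.508 0.820
outer loop
vertex 2.559 1.891 0.644
vertex 2.243 1.642 0.591
vertex 2.68 1.471 0.345
endloop
endfacet
facet normal -0.264 0.508 -0.820
outer loop
vertex 1.963 2.18 -0.278
vertex 2.4 2.009 -0.525
vertex 1.903 1.831 -0.475
endloop
endfacet
facet normal -0.953 -0.007 0.303
outer loop
vertex 1.963 2.18 -0.278
vertex 1.903 1.831 -0.475
vertex 2.243 1.642 0.591
endloop
endfacet
facet normal -0.953 -0.007 0.303
outer loop
vertex 2.243 1.642 0.591
vertex 1.903 1.831 -0.475
vertex 2.183 1.292 0.394
endloop
endfacet
facet normal 0.264 -0.507 0.821
outer loop
vertex 2.243 1.642 0.591
vertex 2.183 1.292 0.394
vertex 2.68 1.471 0.345
endloop
endfacet
facet normal -0.264 0.507 -0.821
outer loop
vertex 1.903 1.831 -0.475
vertex 2.4 2.009 -0.525
vertex 2.135 1.586 -0.701
endloop
endfacet
facet normal -0.777 -0.615 -0.131
outer loop
vertex 1.903 1.831 -0.475
vertex 2.135 1.586 -0.701
vertex 2.183 1.292 0.394
endloop
endfacet
facet normal -0.776 -0.616 -0.131
outer loop
vertex 2.183 1.292 0.394
vertex 2.135 1.586 -0.701
vertex 2.415 1.048 0.168
endloop
endfacet
facet normal 0.264 -0.508 0.820
outer loop
vertex 2.183 1.292 0.394
vertex 2.415 1.048 0.168
vertex 2.68 1.471 0.345
endloop
endfacet
facet normal -0.265 0.507 -0.820
outer loop
vertex 2.135 1.586 -0.701
vertex 2.4 2.009 -0.525
vertex 2.521 1.589 -0.824
endloop
endfacet
facet normal -0.148 -0.862 -0.486
outer loop
vertex 2.135 1.586 -0.701
vertex 2.521 1.589 -0.824
vertex 2.415 1.048 0.168
endloop
endfacet
facet normal -0.148 -0.862 -0.486
outer loop
vertex 2.415 1.048 0.168
vertex 2.521 1.589 -0.824
vertex 2.801 1.051 0.045
endloop
endfacet
facet normal 0.265 -0.509 0.819
outer loop
vertex 2.415 1.048 0.168
vertex 2.801 1.051 0.045
vertex 2.68 1.471 0.345
endloop
endfacet
facet normal -0.263 0.508 -0.820
outer loop
vertex 2.521 1.589 -0.824
vertex 2.4 2.009 -0.525
vertex 2.837 1.838 -0.771
endloop
endfacet
facet normal 0.569 -0.604 -0.557
outer loop
vertex 2.521 1.589 -0.824
vertex 2.837 1.838 -0.771
vertex 2.801 1.051 0.045
endloop
endfacet
facet normal 0.569 -0.604 -0.557
outer loop
vertex 2.801 1.051 0.045
vertex 2.837 1.838 -0.771
vertex 3.117 1.3 0.098
endloop
endfacet
facet normal 0.264 -0.509 0.819
outer loop
vertex 2.801 1.051 0.045
vertex 3.117 1.3 0.098
vertex 2.68 1.471 0.345
endloop
endfacet

endsolid


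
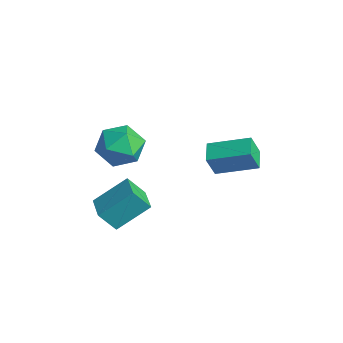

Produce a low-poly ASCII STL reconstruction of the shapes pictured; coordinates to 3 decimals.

solid 
facet normal -0.812 0.526 0.252
outer loop
vertex 0.163 3.118 -0.621
vertex 1.189 4.446 -0.09
vertex 0.128 3.549 -1.633
endloop
endfacet
facet normal -0.583 -0.755 -0.301
outer loop
vertex 0.891 3.054 -1.87
vertex 0.163 3.118 -0.621
vertex 0.128 3.549 -1.633
endloop
endfacet
facet normal -0.812 0.526 0.252
outer loop
vertex 0.128 3.549 -1.633
vertex 1.189 4.446 -0.09
vertex 1.154 4.877 -1.102
endloop
endfacet
facet normal -0.031 0.392 -0.919
outer loop
vertex 1.154 4.877 -1.102
vertex 0.891 3.054 -1.87
vertex 0.128 3.549 -1.633
endloop
endfacet
facet normal 0.031 -0.392 0.919
outer loop
vertex 0.163 3.118 -0.621
vertex 1.952 3.951 -0.327
vertex 1.189 4.446 -0.09
endloop
endfacet
facet normal -0.583 -0.755 -0.301
outer loop
vertex 0.926 2.623 -0.858
vertex 0.163 3.118 -0.621
vertex 0.891 3.054 -1.87
endloop
endfacet
facet normal 0.031 -0.392 0.919
outer loop
vertex 0.926 2.623 -0.858
vertex 1.952 3.951 -0.327
vertex 0.163 3.118 -0.621
endloop
endfacet
facet normal 0.583 0.755 0.301
outer loop
vertex 1.189 4.446 -0.09
vertex 1.952 3.951 -0.327
vertex 1.154 4.877 -1.102
endloop
endfacet
facet normal -0.031 0.392 -0.919
outer loop
vertex 1.917 4.382 -1.339
vertex 0.891 3.054 -1.87
vertex 1.154 4.877 -1.102
endloop
endfacet
facet normal 0.583 0.755 0.301
outer loop
vertex 1.154 4.877 -1.102
vertex 1.952 3.951 -0.327
vertex 1.917 4.382 -1.339
endloop
endfacet
facet normal 0.812 -0.526 -0.252
outer loop
vertex 1.917 4.382 -1.339
vertex 0.926 2.623 -0.858
vertex 0.891 3.054 -1.87
endloop
endfacet
facet normal 0.812 -0.526 -0.252
outer loop
vertex 1.952 3.951 -0.327
vertex 0.926 2.623 -0.858
vertex 1.917 4.382 -1.339
endloop
endfacet
facet normal -0.807 0.589 0.035
outer loop
vertex -0.237 0.189 0.358
vertex -0.804 -0.606 0.653
vertex -0.346 -0.02 1.351
endloop
endfacet
facet normal -0.215 0.960 0.179
outer loop
vertex -0.237 0.189 0.358
vertex -0.346 -0.02 1.351
vertex 0.566 0.252 0.984
endloop
endfacet
facet normal 0.226 0.897 -0.380
outer loop
vertex -0.237 0.189 0.358
vertex 0.566 0.252 0.984
vertex 0.671 -0.166 0.059
endloop
endfacet
facet normal -0.096 0.487 -0.868
outer loop
vertex -0.237 0.189 0.358
vertex 0.671 -0.166 0.059
vertex -0.176 -0.696 -0.145
endloop
endfacet
facet normal -0.734 0.297 -0.611
outer loop
vertex -0.237 0.189 0.358
vertex -0.176 -0.696 -0.145
vertex -0.804 -0.606 0.653
endloop
endfacet
facet normal 0.102 0.661 0.744
outer loop
vertex 0.566 0.252 0.984
vertex -0.346 -0.02 1.351
vertex 0.496 -0.504 1.665
endloop
endfacet
facet normal -0.857 0.060 0.512
outer loop
vertex -0.346 -0.02 1.351
vertex -0.804 -0.606 0.653
vertex -0.351 -1.034 1.461
endloop
endfacet
facet normal -0.738 -0.413 -0.534
outer loop
vertex -0.804 -0.606 0.653
vertex -0.176 -0.696 -0.145
vertex -0.246 -1.452 0.536
endloop
endfacet
facet normal 0.294 -0.105 -0.950
outer loop
vertex -0.176 -0.696 -0.145
vertex 0.671 -0.166 0.059
vertex 0.666 -1.18 0.169
endloop
endfacet
facet normal 0.814 0.559 -0.160
outer loop
vertex 0.671 -0.166 0.059
vertex 0.566 0.252 0.984
vertex 1.124 -0.594 0.867
endloop
endfacet
facet normal 0.096 -0.487 0.868
outer loop
vertex 0.557 -1.389 1.162
vertex 0.496 -0.504 1.665
vertex -0.351 -1.034 1.461
endloop
endfacet
facet normal -0.226 -0.897 0.380
outer loop
vertex 0.557 -1.389 1.162
vertex -0.351 -1.034 1.461
vertex -0.246 -1.452 0.536
endloop
endfacet
facet normal 0.215 -0.960 -0.179
outer loop
vertex 0.557 -1.389 1.162
vertex -0.246 -1.452 0.536
vertex 0.666 -1.18 0.169
endloop
endfacet
facet normal 0.807 -0.589 -0.035
outer loop
vertex 0.557 -1.389 1.162
vertex 0.666 -1.18 0.169
vertex 1.124 -0.594 0.867
endloop
endfacet
facet normal 0.734 -0.297 0.611
outer loop
vertex 0.557 -1.389 1.162
vertex 1.124 -0.594 0.867
vertex 0.496 -0.504 1.665
endloop
endfacet
facet normal -0.294 0.105 0.950
outer loop
vertex -0.351 -1.034 1.461
vertex 0.496 -0.504 1.665
vertex -0.346 -0.02 1.351
endloop
endfacet
facet normal -0.814 -0.559 0.160
outer loop
vertex -0.246 -1.452 0.536
vertex -0.351 -1.034 1.461
vertex -0.804 -0.606 0.653
endloop
endfacet
facet normal -0.102 -0.661 -0.744
outer loop
vertex 0.666 -1.18 0.169
vertex -0.246 -1.452 0.536
vertex -0.176 -0.696 -0.145
endloop
endfacet
facet normal 0.857 -0.060 -0.512
outer loop
vertex 1.124 -0.594 0.867
vertex 0.666 -1.18 0.169
vertex 0.671 -0.166 0.059
endloop
endfacet
facet normal 0.738 0.413 0.534
outer loop
vertex 0.496 -0.504 1.665
vertex 1.124 -0.594 0.867
vertex 0.566 0.252 0.984
endloop
endfacet
facet normal -0.943 0.313 -0.111
outer loop
vertex -1.108 0.351 -2.461
vertex -0.802 0.958 -3.352
vertex -1.43 -0.983 -3.481
endloop
endfacet
facet normal -0.273 -0.542 0.795
outer loop
vertex -0.298 -1.358 -3.348
vertex -1.108 0.351 -2.461
vertex -1.43 -0.983 -3.481
endloop
endfacet
facet normal -0.943 0.313 -0.111
outer loop
vertex -1.43 -0.983 -3.481
vertex -0.802 0.958 -3.352
vertex -1.124 -0.376 -4.372
endloop
endfacet
facet normal -0.188 -0.780 -0.596
outer loop
vertex -1.124 -0.376 -4.372
vertex -0.298 -1.358 -3.348
vertex -1.43 -0.983 -3.481
endloop
endfacet
facet normal 0.188 0.780 0.596
outer loop
vertex -1.108 0.351 -2.461
vertex 0.33 0.583 -3.219
vertex -0.802 0.958 -3.352
endloop
endfacet
facet normal -0.273 -0.542 0.795
outer loop
vertex 0.024 -0.024 -2.328
vertex -1.108 0.351 -2.461
vertex -0.298 -1.358 -3.348
endloop
endfacet
facet normal 0.188 0.780 0.596
outer loop
vertex 0.024 -0.024 -2.328
vertex 0.33 0.583 -3.219
vertex -1.108 0.351 -2.461
endloop
endfacet
facet normal 0.273 0.542 -0.795
outer loop
vertex -0.802 0.958 -3.352
vertex 0.33 0.583 -3.219
vertex -1.124 -0.376 -4.372
endloop
endfacet
facet normal -0.188 -0.780 -0.596
outer loop
vertex 0.008 -0.751 -4.239
vertex -0.298 -1.358 -3.348
vertex -1.124 -0.376 -4.372
endloop
endfacet
facet normal 0.273 0.542 -0.795
outer loop
vertex -1.124 -0.376 -4.372
vertex 0.33 0.583 -3.219
vertex 0.008 -0.751 -4.239
endloop
endfacet
facet normal 0.943 -0.313 0.111
outer loop
vertex 0.008 -0.751 -4.239
vertex 0.024 -0.024 -2.328
vertex -0.298 -1.358 -3.348
endloop
endfacet
facet normal 0.943 -0.313 0.111
outer loop
vertex 0.33 0.583 -3.219
vertex 0.024 -0.024 -2.328
vertex 0.008 -0.751 -4.239
endloop
endfacet

endsolid


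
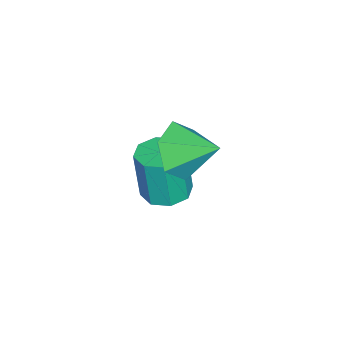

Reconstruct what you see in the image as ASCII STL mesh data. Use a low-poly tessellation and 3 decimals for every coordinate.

solid 
facet normal 0.000 0.108 -0.994
outer loop
vertex -1.828 1.096 -4.002
vertex -2.54 0.711 -4.044
vertex -2.31 1.483 -3.96
endloop
endfacet
facet normal 0.628 0.773 0.085
outer loop
vertex -1.828 1.096 -4.002
vertex -2.31 1.483 -3.96
vertex -1.828 0.893 -2.153
endloop
endfacet
facet normal 0.629 0.773 0.084
outer loop
vertex -1.828 0.893 -2.153
vertex -2.31 1.483 -3.96
vertex -2.31 1.281 -2.111
endloop
endfacet
facet normal -0.001 -0.109 0.994
outer loop
vertex -1.828 0.893 -2.153
vertex -2.31 1.281 -2.111
vertex -2.54 0.509 -2.196
endloop
endfacet
facet normal 0.000 0.108 -0.994
outer loop
vertex -2.31 1.483 -3.96
vertex -2.54 0.711 -4.044
vertex -2.927 1.419 -3.967
endloop
endfacet
facet normal -0.104 0.989 0.108
outer loop
vertex -2.31 1.483 -3.96
vertex -2.927 1.419 -3.967
vertex -2.31 1.281 -2.111
endloop
endfacet
facet normal -0.105 0.988 0.109
outer loop
vertex -2.31 1.281 -2.111
vertex -2.927 1.419 -3.967
vertex -2.927 1.216 -2.118
endloop
endfacet
facet normal 0.000 -0.110 0.994
outer loop
vertex -2.31 1.281 -2.111
vertex -2.927 1.216 -2.118
vertex -2.54 0.509 -2.196
endloop
endfacet
facet normal -0.000 0.108 -0.994
outer loop
vertex -2.927 1.419 -3.967
vertex -2.54 0.711 -4.044
vertex -3.317 0.94 -4.019
endloop
endfacet
facet normal -0.777 0.625 0.069
outer loop
vertex -2.927 1.419 -3.967
vertex -3.317 0.94 -4.019
vertex -2.927 1.216 -2.118
endloop
endfacet
facet normal -0.777 0.625 0.069
outer loop
vertex -2.927 1.216 -2.118
vertex -3.317 0.94 -4.019
vertex -3.317 0.737 -2.17
endloop
endfacet
facet normal 0.001 -0.109 0.994
outer loop
vertex -2.927 1.216 -2.118
vertex -3.317 0.737 -2.17
vertex -2.54 0.509 -2.196
endloop
endfacet
facet normal 0.001 0.110 -0.994
outer loop
vertex -3.317 0.94 -4.019
vertex -2.54 0.711 -4.044
vertex -3.252 0.327 -4.087
endloop
endfacet
facet normal -0.994 -0.104 -0.011
outer loop
vertex -3.317 0.94 -4.019
vertex -3.252 0.327 -4.087
vertex -3.317 0.737 -2.17
endloop
endfacet
facet normal -0.994 -0.104 -0.011
outer loop
vertex -3.317 0.737 -2.17
vertex -3.252 0.327 -4.087
vertex -3.252 0.124 -2.238
endloop
endfacet
facet normal 0.001 -0.110 0.994
outer loop
vertex -3.317 0.737 -2.17
vertex -3.252 0.124 -2.238
vertex -2.54 0.509 -2.196
endloop
endfacet
facet normal 0.001 0.109 -0.994
outer loop
vertex -3.252 0.327 -4.087
vertex -2.54 0.711 -4.044
vertex -2.77 -0.061 -4.129
endloop
endfacet
facet normal -0.629 -0.773 -0.085
outer loop
vertex -3.252 0.327 -4.087
vertex -2.77 -0.061 -4.129
vertex -3.252 0.124 -2.238
endloop
endfacet
facet normal -0.628 -0.773 -0.084
outer loop
vertex -3.252 0.124 -2.238
vertex -2.77 -0.061 -4.129
vertex -2.77 -0.263 -2.28
endloop
endfacet
facet normal -0.000 -0.108 0.994
outer loop
vertex -3.252 0.124 -2.238
vertex -2.77 -0.263 -2.28
vertex -2.54 0.509 -2.196
endloop
endfacet
facet normal -0.000 0.110 -0.994
outer loop
vertex -2.77 -0.061 -4.129
vertex -2.54 0.711 -4.044
vertex -2.153 0.004 -4.122
endloop
endfacet
facet normal 0.105 -0.989 -0.108
outer loop
vertex -2.77 -0.061 -4.129
vertex -2.153 0.004 -4.122
vertex -2.77 -0.263 -2.28
endloop
endfacet
facet normal 0.104 -0.989 -0.109
outer loop
vertex -2.77 -0.263 -2.28
vertex -2.153 0.004 -4.122
vertex -2.153 -0.199 -2.273
endloop
endfacet
facet normal -0.000 -0.108 0.994
outer loop
vertex -2.77 -0.263 -2.28
vertex -2.153 -0.199 -2.273
vertex -2.54 0.509 -2.196
endloop
endfacet
facet normal -0.001 0.109 -0.994
outer loop
vertex -2.153 0.004 -4.122
vertex -2.54 0.711 -4.044
vertex -1.763 0.483 -4.07
endloop
endfacet
facet normal 0.777 -0.625 -0.069
outer loop
vertex -2.153 0.004 -4.122
vertex -1.763 0.483 -4.07
vertex -2.153 -0.199 -2.273
endloop
endfacet
facet normal 0.777 -0.625 -0.069
outer loop
vertex -2.153 -0.199 -2.273
vertex -1.763 0.483 -4.07
vertex -1.763 0.28 -2.221
endloop
endfacet
facet normal 0.000 -0.108 0.994
outer loop
vertex -2.153 -0.199 -2.273
vertex -1.763 0.28 -2.221
vertex -2.54 0.509 -2.196
endloop
endfacet
facet normal -0.001 0.110 -0.994
outer loop
vertex -1.763 0.483 -4.07
vertex -2.54 0.711 -4.044
vertex -1.828 1.096 -4.002
endloop
endfacet
facet normal 0.994 0.104 0.011
outer loop
vertex -1.763 0.483 -4.07
vertex -1.828 1.096 -4.002
vertex -1.763 0.28 -2.221
endloop
endfacet
facet normal 0.994 0.104 0.011
outer loop
vertex -1.763 0.28 -2.221
vertex -1.828 1.096 -4.002
vertex -1.828 0.893 -2.153
endloop
endfacet
facet normal -0.001 -0.110 0.994
outer loop
vertex -1.763 0.28 -2.221
vertex -1.828 0.893 -2.153
vertex -2.54 0.509 -2.196
endloop
endfacet
facet normal -0.112 -0.879 -0.464
outer loop
vertex -0.232 1.272 0.683
vertex -0.751 1.727 -0.054
vertex 0.253 1.637 -0.125
endloop
endfacet
facet normal 0.802 0.189 0.567
outer loop
vertex -0.232 1.272 0.683
vertex 0.253 1.637 -0.125
vertex -0.589 2.993 0.614
endloop
endfacet
facet normal -0.112 -0.879 -0.464
outer loop
vertex 0.253 1.637 -0.125
vertex -0.751 1.727 -0.054
vertex -0.266 2.092 -0.862
endloop
endfacet
facet normal 0.785 0.590 -0.188
outer loop
vertex 0.253 1.637 -0.125
vertex -0.266 2.092 -0.862
vertex -0.589 2.993 0.614
endloop
endfacet
facet normal -0.113 -0.878 -0.464
outer loop
vertex -0.266 2.092 -0.862
vertex -0.751 1.727 -0.054
vertex -1.269 2.183 -0.791
endloop
endfacet
facet normal 0.041 0.857 -0.514
outer loop
vertex -0.266 2.092 -0.862
vertex -1.269 2.183 -0.791
vertex -0.589 2.993 0.614
endloop
endfacet
facet normal -0.112 -0.878 -0.465
outer loop
vertex -1.269 2.183 -0.791
vertex -0.751 1.727 -0.054
vertex -1.754 1.818 0.016
endloop
endfacet
facet normal -0.686 0.723 -0.085
outer loop
vertex -1.269 2.183 -0.791
vertex -1.754 1.818 0.016
vertex -0.589 2.993 0.614
endloop
endfacet
facet normal -0.112 -0.879 -0.464
outer loop
vertex -1.754 1.818 0.016
vertex -0.751 1.727 -0.054
vertex -1.235 1.363 0.753
endloop
endfacet
facet normal -0.669 0.322 0.670
outer loop
vertex -1.754 1.818 0.016
vertex -1.235 1.363 0.753
vertex -0.589 2.993 0.614
endloop
endfacet
facet normal -0.112 -0.879 -0.464
outer loop
vertex -1.235 1.363 0.753
vertex -0.751 1.727 -0.054
vertex -0.232 1.272 0.683
endloop
endfacet
facet normal 0.075 0.055 0.996
outer loop
vertex -1.235 1.363 0.753
vertex -0.232 1.272 0.683
vertex -0.589 2.993 0.614
endloop
endfacet

endsolid


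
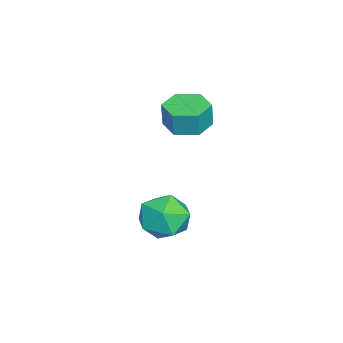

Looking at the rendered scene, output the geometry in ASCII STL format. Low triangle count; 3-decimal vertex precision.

solid 
facet normal -0.801 0.127 0.584
outer loop
vertex 2.699 -0.505 1.007
vertex 2.665 -1.654 1.21
vertex 3.286 -0.956 1.91
endloop
endfacet
facet normal -0.382 0.703 0.600
outer loop
vertex 2.699 -0.505 1.007
vertex 3.286 -0.956 1.91
vertex 3.776 -0.127 1.25
endloop
endfacet
facet normal -0.317 0.946 -0.069
outer loop
vertex 2.699 -0.505 1.007
vertex 3.776 -0.127 1.25
vertex 3.458 -0.314 0.142
endloop
endfacet
facet normal -0.696 0.519 -0.496
outer loop
vertex 2.699 -0.505 1.007
vertex 3.458 -0.314 0.142
vertex 2.772 -1.257 0.118
endloop
endfacet
facet normal -0.996 0.013 -0.093
outer loop
vertex 2.699 -0.505 1.007
vertex 2.772 -1.257 0.118
vertex 2.665 -1.654 1.21
endloop
endfacet
facet normal 0.265 0.500 0.825
outer loop
vertex 3.776 -0.127 1.25
vertex 3.286 -0.956 1.91
vertex 4.408 -1.043 1.602
endloop
endfacet
facet normal -0.415 -0.433 0.800
outer loop
vertex 3.286 -0.956 1.91
vertex 2.665 -1.654 1.21
vertex 3.722 -1.986 1.578
endloop
endfacet
facet normal -0.729 -0.617 -0.296
outer loop
vertex 2.665 -1.654 1.21
vertex 2.772 -1.257 0.118
vertex 3.404 -2.173 0.47
endloop
endfacet
facet normal -0.245 0.202 -0.948
outer loop
vertex 2.772 -1.257 0.118
vertex 3.458 -0.314 0.142
vertex 3.894 -1.344 -0.19
endloop
endfacet
facet normal 0.370 0.893 -0.257
outer loop
vertex 3.458 -0.314 0.142
vertex 3.776 -0.127 1.25
vertex 4.515 -0.646 0.51
endloop
endfacet
facet normal 0.696 -0.519 0.496
outer loop
vertex 4.481 -1.795 0.713
vertex 4.408 -1.043 1.602
vertex 3.722 -1.986 1.578
endloop
endfacet
facet normal 0.317 -0.946 0.069
outer loop
vertex 4.481 -1.795 0.713
vertex 3.722 -1.986 1.578
vertex 3.404 -2.173 0.47
endloop
endfacet
facet normal 0.382 -0.703 -0.600
outer loop
vertex 4.481 -1.795 0.713
vertex 3.404 -2.173 0.47
vertex 3.894 -1.344 -0.19
endloop
endfacet
facet normal 0.801 -0.127 -0.584
outer loop
vertex 4.481 -1.795 0.713
vertex 3.894 -1.344 -0.19
vertex 4.515 -0.646 0.51
endloop
endfacet
facet normal 0.996 -0.013 0.093
outer loop
vertex 4.481 -1.795 0.713
vertex 4.515 -0.646 0.51
vertex 4.408 -1.043 1.602
endloop
endfacet
facet normal 0.245 -0.202 0.948
outer loop
vertex 3.722 -1.986 1.578
vertex 4.408 -1.043 1.602
vertex 3.286 -0.956 1.91
endloop
endfacet
facet normal -0.370 -0.893 0.257
outer loop
vertex 3.404 -2.173 0.47
vertex 3.722 -1.986 1.578
vertex 2.665 -1.654 1.21
endloop
endfacet
facet normal -0.265 -0.500 -0.825
outer loop
vertex 3.894 -1.344 -0.19
vertex 3.404 -2.173 0.47
vertex 2.772 -1.257 0.118
endloop
endfacet
facet normal 0.415 0.433 -0.800
outer loop
vertex 4.515 -0.646 0.51
vertex 3.894 -1.344 -0.19
vertex 3.458 -0.314 0.142
endloop
endfacet
facet normal 0.729 0.617 0.296
outer loop
vertex 4.408 -1.043 1.602
vertex 4.515 -0.646 0.51
vertex 3.776 -0.127 1.25
endloop
endfacet
facet normal -0.133 0.020 -0.991
outer loop
vertex -0.127 -1.519 3.085
vertex -1.039 -1.128 3.215
vertex -0.246 -0.526 3.121
endloop
endfacet
facet normal 0.984 0.123 -0.130
outer loop
vertex -0.127 -1.519 3.085
vertex -0.246 -0.526 3.121
vertex 0.03 -1.543 4.254
endloop
endfacet
facet normal 0.984 0.122 -0.130
outer loop
vertex 0.03 -1.543 4.254
vertex -0.246 -0.526 3.121
vertex -0.088 -0.55 4.29
endloop
endfacet
facet normal 0.134 -0.020 0.991
outer loop
vertex 0.03 -1.543 4.254
vertex -0.088 -0.55 4.29
vertex -0.881 -1.152 4.385
endloop
endfacet
facet normal -0.133 0.021 -0.991
outer loop
vertex -0.246 -0.526 3.121
vertex -1.039 -1.128 3.215
vertex -1.157 -0.136 3.252
endloop
endfacet
facet normal 0.389 0.921 -0.034
outer loop
vertex -0.246 -0.526 3.121
vertex -1.157 -0.136 3.252
vertex -0.088 -0.55 4.29
endloop
endfacet
facet normal 0.389 0.921 -0.034
outer loop
vertex -0.088 -0.55 4.29
vertex -1.157 -0.136 3.252
vertex -0.999 -0.16 4.421
endloop
endfacet
facet normal 0.134 -0.020 0.991
outer loop
vertex -0.088 -0.55 4.29
vertex -0.999 -0.16 4.421
vertex -0.881 -1.152 4.385
endloop
endfacet
facet normal -0.133 0.021 -0.991
outer loop
vertex -1.157 -0.136 3.252
vertex -1.039 -1.128 3.215
vertex -1.95 -0.737 3.346
endloop
endfacet
facet normal -0.594 0.799 0.097
outer loop
vertex -1.157 -0.136 3.252
vertex -1.95 -0.737 3.346
vertex -0.999 -0.16 4.421
endloop
endfacet
facet normal -0.593 0.799 0.096
outer loop
vertex -0.999 -0.16 4.421
vertex -1.95 -0.737 3.346
vertex -1.793 -0.761 4.515
endloop
endfacet
facet normal 0.133 -0.020 0.991
outer loop
vertex -0.999 -0.16 4.421
vertex -1.793 -0.761 4.515
vertex -0.881 -1.152 4.385
endloop
endfacet
facet normal -0.134 0.020 -0.991
outer loop
vertex -1.95 -0.737 3.346
vertex -1.039 -1.128 3.215
vertex -1.832 -1.73 3.31
endloop
endfacet
facet normal -0.984 -0.122 0.130
outer loop
vertex -1.95 -0.737 3.346
vertex -1.832 -1.73 3.31
vertex -1.793 -0.761 4.515
endloop
endfacet
facet normal -0.984 -0.123 0.130
outer loop
vertex -1.793 -0.761 4.515
vertex -1.832 -1.73 3.31
vertex -1.674 -1.754 4.479
endloop
endfacet
facet normal 0.133 -0.020 0.991
outer loop
vertex -1.793 -0.761 4.515
vertex -1.674 -1.754 4.479
vertex -0.881 -1.152 4.385
endloop
endfacet
facet normal -0.134 0.020 -0.991
outer loop
vertex -1.832 -1.73 3.31
vertex -1.039 -1.128 3.215
vertex -0.921 -2.12 3.179
endloop
endfacet
facet normal -0.389 -0.921 0.034
outer loop
vertex -1.832 -1.73 3.31
vertex -0.921 -2.12 3.179
vertex -1.674 -1.754 4.479
endloop
endfacet
facet normal -0.389 -0.921 0.034
outer loop
vertex -1.674 -1.754 4.479
vertex -0.921 -2.12 3.179
vertex -0.763 -2.144 4.348
endloop
endfacet
facet normal 0.133 -0.021 0.991
outer loop
vertex -1.674 -1.754 4.479
vertex -0.763 -2.144 4.348
vertex -0.881 -1.152 4.385
endloop
endfacet
facet normal -0.133 0.020 -0.991
outer loop
vertex -0.921 -2.12 3.179
vertex -1.039 -1.128 3.215
vertex -0.127 -1.519 3.085
endloop
endfacet
facet normal 0.593 -0.799 -0.097
outer loop
vertex -0.921 -2.12 3.179
vertex -0.127 -1.519 3.085
vertex -0.763 -2.144 4.348
endloop
endfacet
facet normal 0.594 -0.799 -0.096
outer loop
vertex -0.763 -2.144 4.348
vertex -0.127 -1.519 3.085
vertex 0.03 -1.543 4.254
endloop
endfacet
facet normal 0.133 -0.021 0.991
outer loop
vertex -0.763 -2.144 4.348
vertex 0.03 -1.543 4.254
vertex -0.881 -1.152 4.385
endloop
endfacet

endsolid


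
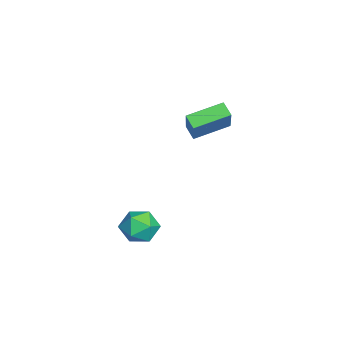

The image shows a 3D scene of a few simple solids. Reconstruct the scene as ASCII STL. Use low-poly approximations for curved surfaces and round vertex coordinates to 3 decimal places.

solid 
facet normal -0.571 0.748 0.338
outer loop
vertex 2.877 1.692 -1.544
vertex 2.105 1.077 -1.487
vertex 2.708 1.187 -0.712
endloop
endfacet
facet normal 0.109 0.840 0.532
outer loop
vertex 2.877 1.692 -1.544
vertex 2.708 1.187 -0.712
vertex 3.631 1.283 -1.053
endloop
endfacet
facet normal 0.506 0.860 -0.061
outer loop
vertex 2.877 1.692 -1.544
vertex 3.631 1.283 -1.053
vertex 3.598 1.232 -2.04
endloop
endfacet
facet normal 0.071 0.781 -0.621
outer loop
vertex 2.877 1.692 -1.544
vertex 3.598 1.232 -2.04
vertex 2.655 1.105 -2.308
endloop
endfacet
facet normal -0.595 0.712 -0.374
outer loop
vertex 2.877 1.692 -1.544
vertex 2.655 1.105 -2.308
vertex 2.105 1.077 -1.487
endloop
endfacet
facet normal 0.309 0.270 0.912
outer loop
vertex 3.631 1.283 -1.053
vertex 2.708 1.187 -0.712
vertex 3.325 0.415 -0.692
endloop
endfacet
facet normal -0.792 0.122 0.599
outer loop
vertex 2.708 1.187 -0.712
vertex 2.105 1.077 -1.487
vertex 2.382 0.288 -0.96
endloop
endfacet
facet normal -0.830 0.062 -0.554
outer loop
vertex 2.105 1.077 -1.487
vertex 2.655 1.105 -2.308
vertex 2.349 0.237 -1.947
endloop
endfacet
facet normal 0.248 0.173 -0.953
outer loop
vertex 2.655 1.105 -2.308
vertex 3.598 1.232 -2.04
vertex 3.272 0.333 -2.288
endloop
endfacet
facet normal 0.952 0.303 -0.047
outer loop
vertex 3.598 1.232 -2.04
vertex 3.631 1.283 -1.053
vertex 3.875 0.443 -1.513
endloop
endfacet
facet normal -0.071 -0.781 0.621
outer loop
vertex 3.103 -0.172 -1.456
vertex 3.325 0.415 -0.692
vertex 2.382 0.288 -0.96
endloop
endfacet
facet normal -0.506 -0.860 0.061
outer loop
vertex 3.103 -0.172 -1.456
vertex 2.382 0.288 -0.96
vertex 2.349 0.237 -1.947
endloop
endfacet
facet normal -0.109 -0.840 -0.532
outer loop
vertex 3.103 -0.172 -1.456
vertex 2.349 0.237 -1.947
vertex 3.272 0.333 -2.288
endloop
endfacet
facet normal 0.571 -0.748 -0.338
outer loop
vertex 3.103 -0.172 -1.456
vertex 3.272 0.333 -2.288
vertex 3.875 0.443 -1.513
endloop
endfacet
facet normal 0.595 -0.712 0.374
outer loop
vertex 3.103 -0.172 -1.456
vertex 3.875 0.443 -1.513
vertex 3.325 0.415 -0.692
endloop
endfacet
facet normal -0.248 -0.173 0.953
outer loop
vertex 2.382 0.288 -0.96
vertex 3.325 0.415 -0.692
vertex 2.708 1.187 -0.712
endloop
endfacet
facet normal -0.952 -0.303 0.047
outer loop
vertex 2.349 0.237 -1.947
vertex 2.382 0.288 -0.96
vertex 2.105 1.077 -1.487
endloop
endfacet
facet normal -0.309 -0.270 -0.912
outer loop
vertex 3.272 0.333 -2.288
vertex 2.349 0.237 -1.947
vertex 2.655 1.105 -2.308
endloop
endfacet
facet normal 0.792 -0.122 -0.599
outer loop
vertex 3.875 0.443 -1.513
vertex 3.272 0.333 -2.288
vertex 3.598 1.232 -2.04
endloop
endfacet
facet normal 0.830 -0.062 0.554
outer loop
vertex 3.325 0.415 -0.692
vertex 3.875 0.443 -1.513
vertex 3.631 1.283 -1.053
endloop
endfacet
facet normal -0.660 -0.015 -0.751
outer loop
vertex -3.006 2.615 1.282
vertex -3.649 4.311 1.813
vertex -2.456 2.977 0.792
endloop
endfacet
facet normal 0.341 -0.897 -0.281
outer loop
vertex -1.091 3.009 2.347
vertex -3.006 2.615 1.282
vertex -2.456 2.977 0.792
endloop
endfacet
facet normal -0.660 -0.016 -0.751
outer loop
vertex -2.456 2.977 0.792
vertex -3.649 4.311 1.813
vertex -3.1 4.673 1.323
endloop
endfacet
facet normal 0.670 0.441 -0.597
outer loop
vertex -3.1 4.673 1.323
vertex -1.091 3.009 2.347
vertex -2.456 2.977 0.792
endloop
endfacet
facet normal -0.670 -0.441 0.597
outer loop
vertex -3.006 2.615 1.282
vertex -2.284 4.343 3.368
vertex -3.649 4.311 1.813
endloop
endfacet
facet normal 0.341 -0.897 -0.281
outer loop
vertex -1.64 2.647 2.837
vertex -3.006 2.615 1.282
vertex -1.091 3.009 2.347
endloop
endfacet
facet normal -0.670 -0.441 0.597
outer loop
vertex -1.64 2.647 2.837
vertex -2.284 4.343 3.368
vertex -3.006 2.615 1.282
endloop
endfacet
facet normal -0.341 0.897 0.281
outer loop
vertex -3.649 4.311 1.813
vertex -2.284 4.343 3.368
vertex -3.1 4.673 1.323
endloop
endfacet
facet normal 0.670 0.441 -0.597
outer loop
vertex -1.734 4.705 2.878
vertex -1.091 3.009 2.347
vertex -3.1 4.673 1.323
endloop
endfacet
facet normal -0.341 0.897 0.281
outer loop
vertex -3.1 4.673 1.323
vertex -2.284 4.343 3.368
vertex -1.734 4.705 2.878
endloop
endfacet
facet normal 0.660 0.015 0.751
outer loop
vertex -1.734 4.705 2.878
vertex -1.64 2.647 2.837
vertex -1.091 3.009 2.347
endloop
endfacet
facet normal 0.660 0.015 0.752
outer loop
vertex -2.284 4.343 3.368
vertex -1.64 2.647 2.837
vertex -1.734 4.705 2.878
endloop
endfacet

endsolid
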